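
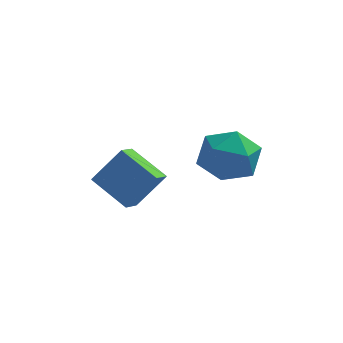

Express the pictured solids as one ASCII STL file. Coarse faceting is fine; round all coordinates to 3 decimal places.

solid 
facet normal -0.075 0.944 -0.322
outer loop
vertex 0.201 -0.569 -0.395
vertex -0.92 -0.576 -0.155
vertex -0.165 -0.244 0.642
endloop
endfacet
facet normal 0.574 0.817 -0.054
outer loop
vertex 0.201 -0.569 -0.395
vertex -0.165 -0.244 0.642
vertex 0.766 -0.904 0.544
endloop
endfacet
facet normal 0.864 0.277 -0.421
outer loop
vertex 0.201 -0.569 -0.395
vertex 0.766 -0.904 0.544
vertex 0.587 -1.645 -0.312
endloop
endfacet
facet normal 0.394 0.071 -0.916
outer loop
vertex 0.201 -0.569 -0.395
vertex 0.587 -1.645 -0.312
vertex -0.455 -1.441 -0.744
endloop
endfacet
facet normal -0.186 0.483 -0.856
outer loop
vertex 0.201 -0.569 -0.395
vertex -0.455 -1.441 -0.744
vertex -0.92 -0.576 -0.155
endloop
endfacet
facet normal 0.495 0.605 0.624
outer loop
vertex 0.766 -0.904 0.544
vertex -0.165 -0.244 0.642
vertex -0.005 -1.119 1.364
endloop
endfacet
facet normal -0.555 0.810 0.188
outer loop
vertex -0.165 -0.244 0.642
vertex -0.92 -0.576 -0.155
vertex -1.047 -0.915 0.932
endloop
endfacet
facet normal -0.735 0.064 -0.675
outer loop
vertex -0.92 -0.576 -0.155
vertex -0.455 -1.441 -0.744
vertex -1.226 -1.656 0.076
endloop
endfacet
facet normal 0.203 -0.601 -0.773
outer loop
vertex -0.455 -1.441 -0.744
vertex 0.587 -1.645 -0.312
vertex -0.295 -2.316 -0.022
endloop
endfacet
facet normal 0.963 -0.267 0.029
outer loop
vertex 0.587 -1.645 -0.312
vertex 0.766 -0.904 0.544
vertex 0.46 -1.984 0.775
endloop
endfacet
facet normal -0.394 -0.071 0.916
outer loop
vertex -0.661 -1.991 1.015
vertex -0.005 -1.119 1.364
vertex -1.047 -0.915 0.932
endloop
endfacet
facet normal -0.864 -0.277 0.421
outer loop
vertex -0.661 -1.991 1.015
vertex -1.047 -0.915 0.932
vertex -1.226 -1.656 0.076
endloop
endfacet
facet normal -0.574 -0.817 0.054
outer loop
vertex -0.661 -1.991 1.015
vertex -1.226 -1.656 0.076
vertex -0.295 -2.316 -0.022
endloop
endfacet
facet normal 0.075 -0.944 0.322
outer loop
vertex -0.661 -1.991 1.015
vertex -0.295 -2.316 -0.022
vertex 0.46 -1.984 0.775
endloop
endfacet
facet normal 0.186 -0.483 0.856
outer loop
vertex -0.661 -1.991 1.015
vertex 0.46 -1.984 0.775
vertex -0.005 -1.119 1.364
endloop
endfacet
facet normal -0.203 0.601 0.773
outer loop
vertex -1.047 -0.915 0.932
vertex -0.005 -1.119 1.364
vertex -0.165 -0.244 0.642
endloop
endfacet
facet normal -0.963 0.267 -0.029
outer loop
vertex -1.226 -1.656 0.076
vertex -1.047 -0.915 0.932
vertex -0.92 -0.576 -0.155
endloop
endfacet
facet normal -0.495 -0.605 -0.624
outer loop
vertex -0.295 -2.316 -0.022
vertex -1.226 -1.656 0.076
vertex -0.455 -1.441 -0.744
endloop
endfacet
facet normal 0.555 -0.810 -0.188
outer loop
vertex 0.46 -1.984 0.775
vertex -0.295 -2.316 -0.022
vertex 0.587 -1.645 -0.312
endloop
endfacet
facet normal 0.735 -0.064 0.675
outer loop
vertex -0.005 -1.119 1.364
vertex 0.46 -1.984 0.775
vertex 0.766 -0.904 0.544
endloop
endfacet
facet normal -0.583 -0.210 -0.785
outer loop
vertex -4.586 -1.868 -0.863
vertex -4.381 -1.142 -1.21
vertex -3.332 -2.576 -1.605
endloop
endfacet
facet normal -0.246 -0.874 0.418
outer loop
vertex -2.399 -2.238 -0.35
vertex -4.586 -1.868 -0.863
vertex -3.332 -2.576 -1.605
endloop
endfacet
facet normal -0.583 -0.210 -0.785
outer loop
vertex -3.332 -2.576 -1.605
vertex -4.381 -1.142 -1.21
vertex -3.127 -1.85 -1.952
endloop
endfacet
facet normal 0.774 -0.437 -0.458
outer loop
vertex -3.127 -1.85 -1.952
vertex -2.399 -2.238 -0.35
vertex -3.332 -2.576 -1.605
endloop
endfacet
facet normal -0.774 0.437 0.458
outer loop
vertex -4.586 -1.868 -0.863
vertex -3.448 -0.804 0.045
vertex -4.381 -1.142 -1.21
endloop
endfacet
facet normal -0.246 -0.874 0.418
outer loop
vertex -3.653 -1.53 0.392
vertex -4.586 -1.868 -0.863
vertex -2.399 -2.238 -0.35
endloop
endfacet
facet normal -0.774 0.437 0.458
outer loop
vertex -3.653 -1.53 0.392
vertex -3.448 -0.804 0.045
vertex -4.586 -1.868 -0.863
endloop
endfacet
facet normal 0.246 0.874 -0.418
outer loop
vertex -4.381 -1.142 -1.21
vertex -3.448 -0.804 0.045
vertex -3.127 -1.85 -1.952
endloop
endfacet
facet normal 0.774 -0.437 -0.458
outer loop
vertex -2.194 -1.512 -0.697
vertex -2.399 -2.238 -0.35
vertex -3.127 -1.85 -1.952
endloop
endfacet
facet normal 0.246 0.874 -0.418
outer loop
vertex -3.127 -1.85 -1.952
vertex -3.448 -0.804 0.045
vertex -2.194 -1.512 -0.697
endloop
endfacet
facet normal 0.583 0.210 0.785
outer loop
vertex -2.194 -1.512 -0.697
vertex -3.653 -1.53 0.392
vertex -2.399 -2.238 -0.35
endloop
endfacet
facet normal 0.583 0.210 0.785
outer loop
vertex -3.448 -0.804 0.045
vertex -3.653 -1.53 0.392
vertex -2.194 -1.512 -0.697
endloop
endfacet

endsolid


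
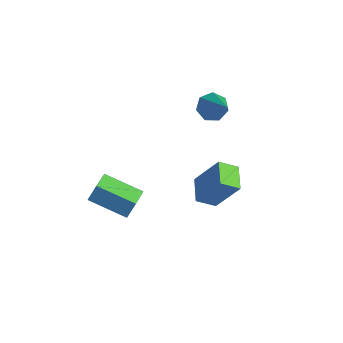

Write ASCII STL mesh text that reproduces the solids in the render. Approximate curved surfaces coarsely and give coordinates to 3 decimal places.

solid 
facet normal -0.419 -0.378 -0.826
outer loop
vertex 2.209 -0.419 -0.134
vertex 1.064 0.156 0.184
vertex 2.491 0.439 -0.67
endloop
endfacet
facet normal 0.867 -0.435 -0.241
outer loop
vertex 3.316 1.184 0.956
vertex 2.209 -0.419 -0.134
vertex 2.491 0.439 -0.67
endloop
endfacet
facet normal -0.419 -0.378 -0.826
outer loop
vertex 2.491 0.439 -0.67
vertex 1.064 0.156 0.184
vertex 1.346 1.014 -0.352
endloop
endfacet
facet normal 0.268 0.817 -0.510
outer loop
vertex 1.346 1.014 -0.352
vertex 3.316 1.184 0.956
vertex 2.491 0.439 -0.67
endloop
endfacet
facet normal -0.268 -0.817 0.510
outer loop
vertex 2.209 -0.419 -0.134
vertex 1.889 0.901 1.81
vertex 1.064 0.156 0.184
endloop
endfacet
facet normal 0.867 -0.435 -0.241
outer loop
vertex 3.034 0.326 1.492
vertex 2.209 -0.419 -0.134
vertex 3.316 1.184 0.956
endloop
endfacet
facet normal -0.268 -0.817 0.510
outer loop
vertex 3.034 0.326 1.492
vertex 1.889 0.901 1.81
vertex 2.209 -0.419 -0.134
endloop
endfacet
facet normal -0.867 0.435 0.241
outer loop
vertex 1.064 0.156 0.184
vertex 1.889 0.901 1.81
vertex 1.346 1.014 -0.352
endloop
endfacet
facet normal 0.268 0.817 -0.510
outer loop
vertex 2.171 1.759 1.274
vertex 3.316 1.184 0.956
vertex 1.346 1.014 -0.352
endloop
endfacet
facet normal -0.867 0.435 0.241
outer loop
vertex 1.346 1.014 -0.352
vertex 1.889 0.901 1.81
vertex 2.171 1.759 1.274
endloop
endfacet
facet normal 0.419 0.378 0.826
outer loop
vertex 2.171 1.759 1.274
vertex 3.034 0.326 1.492
vertex 3.316 1.184 0.956
endloop
endfacet
facet normal 0.419 0.378 0.826
outer loop
vertex 1.889 0.901 1.81
vertex 3.034 0.326 1.492
vertex 2.171 1.759 1.274
endloop
endfacet
facet normal -0.701 -0.621 0.351
outer loop
vertex -0.305 -4.024 0.51
vertex -1.092 -3.23 0.342
vertex -0.469 -4.393 -0.47
endloop
endfacet
facet normal 0.696 -0.702 0.148
outer loop
vertex 0.912 -3.17 -1.162
vertex -0.305 -4.024 0.51
vertex -0.469 -4.393 -0.47
endloop
endfacet
facet normal -0.701 -0.621 0.352
outer loop
vertex -0.469 -4.393 -0.47
vertex -1.092 -3.23 0.342
vertex -1.256 -3.6 -0.638
endloop
endfacet
facet normal -0.154 -0.349 -0.924
outer loop
vertex -1.256 -3.6 -0.638
vertex 0.912 -3.17 -1.162
vertex -0.469 -4.393 -0.47
endloop
endfacet
facet normal 0.154 0.349 0.924
outer loop
vertex -0.305 -4.024 0.51
vertex 0.289 -2.007 -0.35
vertex -1.092 -3.23 0.342
endloop
endfacet
facet normal 0.697 -0.702 0.148
outer loop
vertex 1.076 -2.8 -0.182
vertex -0.305 -4.024 0.51
vertex 0.912 -3.17 -1.162
endloop
endfacet
facet normal 0.154 0.349 0.924
outer loop
vertex 1.076 -2.8 -0.182
vertex 0.289 -2.007 -0.35
vertex -0.305 -4.024 0.51
endloop
endfacet
facet normal -0.696 0.702 -0.149
outer loop
vertex -1.092 -3.23 0.342
vertex 0.289 -2.007 -0.35
vertex -1.256 -3.6 -0.638
endloop
endfacet
facet normal -0.154 -0.349 -0.924
outer loop
vertex 0.125 -2.376 -1.33
vertex 0.912 -3.17 -1.162
vertex -1.256 -3.6 -0.638
endloop
endfacet
facet normal -0.696 0.702 -0.148
outer loop
vertex -1.256 -3.6 -0.638
vertex 0.289 -2.007 -0.35
vertex 0.125 -2.376 -1.33
endloop
endfacet
facet normal 0.701 0.620 -0.352
outer loop
vertex 0.125 -2.376 -1.33
vertex 1.076 -2.8 -0.182
vertex 0.912 -3.17 -1.162
endloop
endfacet
facet normal 0.701 0.621 -0.351
outer loop
vertex 0.289 -2.007 -0.35
vertex 1.076 -2.8 -0.182
vertex 0.125 -2.376 -1.33
endloop
endfacet
facet normal -0.778 0.072 -0.624
outer loop
vertex -0.511 2.32 2.2
vertex -1.007 2.244 2.81
vertex -0.701 2.904 2.504
endloop
endfacet
facet normal 0.788 0.466 -0.403
outer loop
vertex -0.511 2.32 2.2
vertex -0.701 2.904 2.504
vertex 0.587 2.096 4.09
endloop
endfacet
facet normal -0.778 0.072 -0.624
outer loop
vertex -0.701 2.904 2.504
vertex -1.007 2.244 2.81
vertex -1.121 2.991 3.038
endloop
endfacet
facet normal 0.383 0.911 0.153
outer loop
vertex -0.701 2.904 2.504
vertex -1.121 2.991 3.038
vertex 0.587 2.096 4.09
endloop
endfacet
facet normal -0.778 0.072 -0.624
outer loop
vertex -1.121 2.991 3.038
vertex -1.007 2.244 2.81
vertex -1.456 2.515 3.401
endloop
endfacet
facet normal -0.118 0.653 0.748
outer loop
vertex -1.121 2.991 3.038
vertex -1.456 2.515 3.401
vertex 0.587 2.096 4.09
endloop
endfacet
facet normal -0.778 0.072 -0.624
outer loop
vertex -1.456 2.515 3.401
vertex -1.007 2.244 2.81
vertex -1.453 1.835 3.319
endloop
endfacet
facet normal -0.338 -0.114 0.934
outer loop
vertex -1.456 2.515 3.401
vertex -1.453 1.835 3.319
vertex 0.587 2.096 4.09
endloop
endfacet
facet normal -0.778 0.072 -0.624
outer loop
vertex -1.453 1.835 3.319
vertex -1.007 2.244 2.81
vertex -1.114 1.462 2.853
endloop
endfacet
facet normal -0.111 -0.814 0.570
outer loop
vertex -1.453 1.835 3.319
vertex -1.114 1.462 2.853
vertex 0.587 2.096 4.09
endloop
endfacet
facet normal -0.778 0.072 -0.624
outer loop
vertex -1.114 1.462 2.853
vertex -1.007 2.244 2.81
vertex -0.695 1.678 2.356
endloop
endfacet
facet normal 0.392 -0.918 -0.068
outer loop
vertex -1.114 1.462 2.853
vertex -0.695 1.678 2.356
vertex 0.587 2.096 4.09
endloop
endfacet
facet normal -0.778 0.071 -0.624
outer loop
vertex -0.695 1.678 2.356
vertex -1.007 2.244 2.81
vertex -0.511 2.32 2.2
endloop
endfacet
facet normal 0.792 -0.349 -0.501
outer loop
vertex -0.695 1.678 2.356
vertex -0.511 2.32 2.2
vertex 0.587 2.096 4.09
endloop
endfacet

endsolid


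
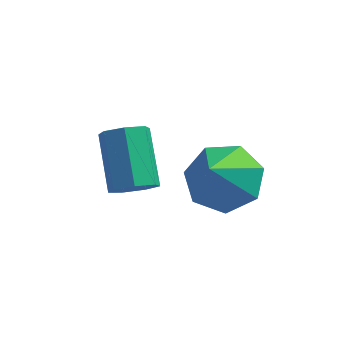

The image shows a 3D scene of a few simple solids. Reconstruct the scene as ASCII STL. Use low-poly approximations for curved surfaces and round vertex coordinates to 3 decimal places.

solid 
facet normal 0.065 0.638 -0.767
outer loop
vertex 1.955 1.031 0.859
vertex 1.171 0.778 0.582
vertex 1.37 1.42 1.133
endloop
endfacet
facet normal 0.532 0.224 0.817
outer loop
vertex 1.955 1.031 0.859
vertex 1.37 1.42 1.133
vertex 1.069 -0.218 1.778
endloop
endfacet
facet normal 0.065 0.638 -0.767
outer loop
vertex 1.37 1.42 1.133
vertex 1.171 0.778 0.582
vertex 0.634 1.326 0.992
endloop
endfacet
facet normal -0.221 0.392 0.893
outer loop
vertex 1.37 1.42 1.133
vertex 0.634 1.326 0.992
vertex 1.069 -0.218 1.778
endloop
endfacet
facet normal 0.065 0.638 -0.767
outer loop
vertex 0.634 1.326 0.992
vertex 1.171 0.778 0.582
vertex 0.302 0.819 0.542
endloop
endfacet
facet normal -0.830 0.049 0.556
outer loop
vertex 0.634 1.326 0.992
vertex 0.302 0.819 0.542
vertex 1.069 -0.218 1.778
endloop
endfacet
facet normal 0.065 0.638 -0.767
outer loop
vertex 0.302 0.819 0.542
vertex 1.171 0.778 0.582
vertex 0.624 0.281 0.122
endloop
endfacet
facet normal -0.835 -0.547 0.060
outer loop
vertex 0.302 0.819 0.542
vertex 0.624 0.281 0.122
vertex 1.069 -0.218 1.778
endloop
endfacet
facet normal 0.065 0.638 -0.767
outer loop
vertex 0.624 0.281 0.122
vertex 1.171 0.778 0.582
vertex 1.358 0.117 0.048
endloop
endfacet
facet normal -0.234 -0.946 -0.222
outer loop
vertex 0.624 0.281 0.122
vertex 1.358 0.117 0.048
vertex 1.069 -0.218 1.778
endloop
endfacet
facet normal 0.065 0.638 -0.767
outer loop
vertex 1.358 0.117 0.048
vertex 1.171 0.778 0.582
vertex 1.95 0.451 0.376
endloop
endfacet
facet normal 0.522 -0.849 -0.077
outer loop
vertex 1.358 0.117 0.048
vertex 1.95 0.451 0.376
vertex 1.069 -0.218 1.778
endloop
endfacet
facet normal 0.065 0.638 -0.767
outer loop
vertex 1.95 0.451 0.376
vertex 1.171 0.778 0.582
vertex 1.955 1.031 0.859
endloop
endfacet
facet normal 0.862 -0.328 0.385
outer loop
vertex 1.95 0.451 0.376
vertex 1.955 1.031 0.859
vertex 1.069 -0.218 1.778
endloop
endfacet
facet normal 0.331 -0.693 -0.640
outer loop
vertex -0.028 -0.243 1.029
vertex -0.49 -0.193 0.736
vertex -0.018 0.083 0.681
endloop
endfacet
facet normal 0.944 0.227 0.240
outer loop
vertex -0.028 -0.243 1.029
vertex -0.018 0.083 0.681
vertex -0.507 0.764 1.957
endloop
endfacet
facet normal 0.944 0.228 0.240
outer loop
vertex -0.507 0.764 1.957
vertex -0.018 0.083 0.681
vertex -0.497 1.089 1.608
endloop
endfacet
facet normal -0.330 0.695 0.638
outer loop
vertex -0.507 0.764 1.957
vertex -0.497 1.089 1.608
vertex -0.97 0.813 1.664
endloop
endfacet
facet normal 0.331 -0.694 -0.640
outer loop
vertex -0.018 0.083 0.681
vertex -0.49 -0.193 0.736
vertex -0.364 0.201 0.374
endloop
endfacet
facet normal 0.604 0.676 -0.421
outer loop
vertex -0.018 0.083 0.681
vertex -0.364 0.201 0.374
vertex -0.497 1.089 1.608
endloop
endfacet
facet normal 0.604 0.676 -0.421
outer loop
vertex -0.497 1.089 1.608
vertex -0.364 0.201 0.374
vertex -0.843 1.207 1.301
endloop
endfacet
facet normal -0.330 0.695 0.639
outer loop
vertex -0.497 1.089 1.608
vertex -0.843 1.207 1.301
vertex -0.97 0.813 1.664
endloop
endfacet
facet normal 0.331 -0.694 -0.640
outer loop
vertex -0.364 0.201 0.374
vertex -0.49 -0.193 0.736
vertex -0.805 0.022 0.34
endloop
endfacet
facet normal -0.190 0.615 -0.765
outer loop
vertex -0.364 0.201 0.374
vertex -0.805 0.022 0.34
vertex -0.843 1.207 1.301
endloop
endfacet
facet normal -0.190 0.615 -0.765
outer loop
vertex -0.843 1.207 1.301
vertex -0.805 0.022 0.34
vertex -1.284 1.028 1.267
endloop
endfacet
facet normal -0.331 0.695 0.638
outer loop
vertex -0.843 1.207 1.301
vertex -1.284 1.028 1.267
vertex -0.97 0.813 1.664
endloop
endfacet
facet normal 0.330 -0.694 -0.639
outer loop
vertex -0.805 0.022 0.34
vertex -0.49 -0.193 0.736
vertex -1.009 -0.319 0.605
endloop
endfacet
facet normal -0.842 0.090 -0.532
outer loop
vertex -0.805 0.022 0.34
vertex -1.009 -0.319 0.605
vertex -1.284 1.028 1.267
endloop
endfacet
facet normal -0.841 0.091 -0.534
outer loop
vertex -1.284 1.028 1.267
vertex -1.009 -0.319 0.605
vertex -1.489 0.688 1.532
endloop
endfacet
facet normal -0.330 0.696 0.638
outer loop
vertex -1.284 1.028 1.267
vertex -1.489 0.688 1.532
vertex -0.97 0.813 1.664
endloop
endfacet
facet normal 0.330 -0.694 -0.640
outer loop
vertex -1.009 -0.319 0.605
vertex -0.49 -0.193 0.736
vertex -0.823 -0.565 0.968
endloop
endfacet
facet normal -0.859 -0.502 0.100
outer loop
vertex -1.009 -0.319 0.605
vertex -0.823 -0.565 0.968
vertex -1.489 0.688 1.532
endloop
endfacet
facet normal -0.859 -0.502 0.101
outer loop
vertex -1.489 0.688 1.532
vertex -0.823 -0.565 0.968
vertex -1.302 0.441 1.896
endloop
endfacet
facet normal -0.330 0.694 0.640
outer loop
vertex -1.489 0.688 1.532
vertex -1.302 0.441 1.896
vertex -0.97 0.813 1.664
endloop
endfacet
facet normal 0.330 -0.694 -0.639
outer loop
vertex -0.823 -0.565 0.968
vertex -0.49 -0.193 0.736
vertex -0.386 -0.531 1.157
endloop
endfacet
facet normal -0.229 -0.717 0.659
outer loop
vertex -0.823 -0.565 0.968
vertex -0.386 -0.531 1.157
vertex -1.302 0.441 1.896
endloop
endfacet
facet normal -0.229 -0.717 0.659
outer loop
vertex -1.302 0.441 1.896
vertex -0.386 -0.531 1.157
vertex -0.865 0.475 2.085
endloop
endfacet
facet normal -0.331 0.694 0.640
outer loop
vertex -1.302 0.441 1.896
vertex -0.865 0.475 2.085
vertex -0.97 0.813 1.664
endloop
endfacet
facet normal 0.330 -0.695 -0.639
outer loop
vertex -0.386 -0.531 1.157
vertex -0.49 -0.193 0.736
vertex -0.028 -0.243 1.029
endloop
endfacet
facet normal 0.573 -0.392 0.720
outer loop
vertex -0.386 -0.531 1.157
vertex -0.028 -0.243 1.029
vertex -0.865 0.475 2.085
endloop
endfacet
facet normal 0.573 -0.391 0.720
outer loop
vertex -0.865 0.475 2.085
vertex -0.028 -0.243 1.029
vertex -0.507 0.764 1.957
endloop
endfacet
facet normal -0.331 0.694 0.640
outer loop
vertex -0.865 0.475 2.085
vertex -0.507 0.764 1.957
vertex -0.97 0.813 1.664
endloop
endfacet

endsolid


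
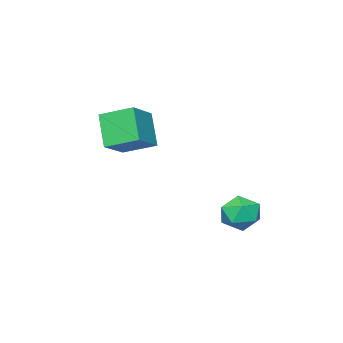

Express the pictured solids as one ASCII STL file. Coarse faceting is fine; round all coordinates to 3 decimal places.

solid 
facet normal -0.948 0.283 0.142
outer loop
vertex -4.508 3.882 -1.793
vertex -4.632 3.137 -1.139
vertex -4.318 4.031 -0.824
endloop
endfacet
facet normal -0.539 0.842 -0.024
outer loop
vertex -4.508 3.882 -1.793
vertex -4.318 4.031 -0.824
vertex -3.703 4.405 -1.517
endloop
endfacet
facet normal -0.238 0.714 -0.658
outer loop
vertex -4.508 3.882 -1.793
vertex -3.703 4.405 -1.517
vertex -3.637 3.741 -2.261
endloop
endfacet
facet normal -0.463 0.075 -0.883
outer loop
vertex -4.508 3.882 -1.793
vertex -3.637 3.741 -2.261
vertex -4.211 2.957 -2.027
endloop
endfacet
facet normal -0.901 -0.191 -0.389
outer loop
vertex -4.508 3.882 -1.793
vertex -4.211 2.957 -2.027
vertex -4.632 3.137 -1.139
endloop
endfacet
facet normal -0.018 0.887 0.462
outer loop
vertex -3.703 4.405 -1.517
vertex -4.318 4.031 -0.824
vertex -3.329 3.983 -0.693
endloop
endfacet
facet normal -0.681 -0.019 0.732
outer loop
vertex -4.318 4.031 -0.824
vertex -4.632 3.137 -1.139
vertex -3.903 3.199 -0.459
endloop
endfacet
facet normal -0.605 -0.786 -0.128
outer loop
vertex -4.632 3.137 -1.139
vertex -4.211 2.957 -2.027
vertex -3.837 2.535 -1.203
endloop
endfacet
facet normal 0.106 -0.355 -0.929
outer loop
vertex -4.211 2.957 -2.027
vertex -3.637 3.741 -2.261
vertex -3.222 2.909 -1.896
endloop
endfacet
facet normal 0.469 0.679 -0.565
outer loop
vertex -3.637 3.741 -2.261
vertex -3.703 4.405 -1.517
vertex -2.908 3.803 -1.581
endloop
endfacet
facet normal 0.463 -0.075 0.883
outer loop
vertex -3.032 3.058 -0.927
vertex -3.329 3.983 -0.693
vertex -3.903 3.199 -0.459
endloop
endfacet
facet normal 0.238 -0.714 0.658
outer loop
vertex -3.032 3.058 -0.927
vertex -3.903 3.199 -0.459
vertex -3.837 2.535 -1.203
endloop
endfacet
facet normal 0.539 -0.842 0.024
outer loop
vertex -3.032 3.058 -0.927
vertex -3.837 2.535 -1.203
vertex -3.222 2.909 -1.896
endloop
endfacet
facet normal 0.948 -0.283 -0.142
outer loop
vertex -3.032 3.058 -0.927
vertex -3.222 2.909 -1.896
vertex -2.908 3.803 -1.581
endloop
endfacet
facet normal 0.901 0.191 0.389
outer loop
vertex -3.032 3.058 -0.927
vertex -2.908 3.803 -1.581
vertex -3.329 3.983 -0.693
endloop
endfacet
facet normal -0.106 0.355 0.929
outer loop
vertex -3.903 3.199 -0.459
vertex -3.329 3.983 -0.693
vertex -4.318 4.031 -0.824
endloop
endfacet
facet normal -0.469 -0.679 0.565
outer loop
vertex -3.837 2.535 -1.203
vertex -3.903 3.199 -0.459
vertex -4.632 3.137 -1.139
endloop
endfacet
facet normal 0.018 -0.887 -0.462
outer loop
vertex -3.222 2.909 -1.896
vertex -3.837 2.535 -1.203
vertex -4.211 2.957 -2.027
endloop
endfacet
facet normal 0.681 0.019 -0.732
outer loop
vertex -2.908 3.803 -1.581
vertex -3.222 2.909 -1.896
vertex -3.637 3.741 -2.261
endloop
endfacet
facet normal 0.605 0.786 0.128
outer loop
vertex -3.329 3.983 -0.693
vertex -2.908 3.803 -1.581
vertex -3.703 4.405 -1.517
endloop
endfacet
facet normal -0.289 -0.487 0.824
outer loop
vertex -1.018 -2.161 3.597
vertex -1.726 -0.782 4.163
vertex -2.49 -2.598 2.822
endloop
endfacet
facet normal 0.429 -0.836 -0.343
outer loop
vertex -1.954 -1.698 1.297
vertex -1.018 -2.161 3.597
vertex -2.49 -2.598 2.822
endloop
endfacet
facet normal -0.289 -0.487 0.824
outer loop
vertex -2.49 -2.598 2.822
vertex -1.726 -0.782 4.163
vertex -3.198 -1.219 3.388
endloop
endfacet
facet normal -0.856 -0.254 -0.451
outer loop
vertex -3.198 -1.219 3.388
vertex -1.954 -1.698 1.297
vertex -2.49 -2.598 2.822
endloop
endfacet
facet normal 0.856 0.254 0.451
outer loop
vertex -1.018 -2.161 3.597
vertex -1.19 0.118 2.638
vertex -1.726 -0.782 4.163
endloop
endfacet
facet normal 0.429 -0.836 -0.343
outer loop
vertex -0.482 -1.261 2.072
vertex -1.018 -2.161 3.597
vertex -1.954 -1.698 1.297
endloop
endfacet
facet normal 0.856 0.254 0.451
outer loop
vertex -0.482 -1.261 2.072
vertex -1.19 0.118 2.638
vertex -1.018 -2.161 3.597
endloop
endfacet
facet normal -0.429 0.836 0.343
outer loop
vertex -1.726 -0.782 4.163
vertex -1.19 0.118 2.638
vertex -3.198 -1.219 3.388
endloop
endfacet
facet normal -0.856 -0.254 -0.451
outer loop
vertex -2.662 -0.319 1.863
vertex -1.954 -1.698 1.297
vertex -3.198 -1.219 3.388
endloop
endfacet
facet normal -0.429 0.836 0.343
outer loop
vertex -3.198 -1.219 3.388
vertex -1.19 0.118 2.638
vertex -2.662 -0.319 1.863
endloop
endfacet
facet normal 0.289 0.487 -0.824
outer loop
vertex -2.662 -0.319 1.863
vertex -0.482 -1.261 2.072
vertex -1.954 -1.698 1.297
endloop
endfacet
facet normal 0.289 0.487 -0.824
outer loop
vertex -1.19 0.118 2.638
vertex -0.482 -1.261 2.072
vertex -2.662 -0.319 1.863
endloop
endfacet

endsolid


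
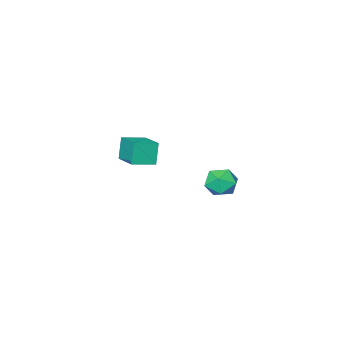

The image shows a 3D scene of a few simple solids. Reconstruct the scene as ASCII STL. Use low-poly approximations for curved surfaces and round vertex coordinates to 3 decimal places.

solid 
facet normal 0.215 0.007 0.977
outer loop
vertex -3.42 3.153 -1.049
vertex -4.317 2.849 -0.849
vertex -3.61 2.206 -1.0
endloop
endfacet
facet normal 0.798 -0.130 0.588
outer loop
vertex -3.42 3.153 -1.049
vertex -3.61 2.206 -1.0
vertex -3.038 2.548 -1.701
endloop
endfacet
facet normal 0.898 0.417 0.139
outer loop
vertex -3.42 3.153 -1.049
vertex -3.038 2.548 -1.701
vertex -3.392 3.404 -1.983
endloop
endfacet
facet normal 0.376 0.892 0.251
outer loop
vertex -3.42 3.153 -1.049
vertex -3.392 3.404 -1.983
vertex -4.182 3.589 -1.457
endloop
endfacet
facet normal -0.045 0.639 0.768
outer loop
vertex -3.42 3.153 -1.049
vertex -4.182 3.589 -1.457
vertex -4.317 2.849 -0.849
endloop
endfacet
facet normal 0.671 -0.714 0.199
outer loop
vertex -3.038 2.548 -1.701
vertex -3.61 2.206 -1.0
vertex -3.698 1.871 -1.903
endloop
endfacet
facet normal -0.271 -0.492 0.827
outer loop
vertex -3.61 2.206 -1.0
vertex -4.317 2.849 -0.849
vertex -4.488 2.056 -1.377
endloop
endfacet
facet normal -0.693 0.529 0.490
outer loop
vertex -4.317 2.849 -0.849
vertex -4.182 3.589 -1.457
vertex -4.842 2.912 -1.659
endloop
endfacet
facet normal -0.011 0.938 -0.347
outer loop
vertex -4.182 3.589 -1.457
vertex -3.392 3.404 -1.983
vertex -4.27 3.254 -2.36
endloop
endfacet
facet normal 0.833 0.171 -0.526
outer loop
vertex -3.392 3.404 -1.983
vertex -3.038 2.548 -1.701
vertex -3.563 2.611 -2.511
endloop
endfacet
facet normal -0.376 -0.892 -0.251
outer loop
vertex -4.46 2.307 -2.311
vertex -3.698 1.871 -1.903
vertex -4.488 2.056 -1.377
endloop
endfacet
facet normal -0.898 -0.417 -0.139
outer loop
vertex -4.46 2.307 -2.311
vertex -4.488 2.056 -1.377
vertex -4.842 2.912 -1.659
endloop
endfacet
facet normal -0.798 0.130 -0.588
outer loop
vertex -4.46 2.307 -2.311
vertex -4.842 2.912 -1.659
vertex -4.27 3.254 -2.36
endloop
endfacet
facet normal -0.215 -0.007 -0.977
outer loop
vertex -4.46 2.307 -2.311
vertex -4.27 3.254 -2.36
vertex -3.563 2.611 -2.511
endloop
endfacet
facet normal 0.045 -0.639 -0.768
outer loop
vertex -4.46 2.307 -2.311
vertex -3.563 2.611 -2.511
vertex -3.698 1.871 -1.903
endloop
endfacet
facet normal 0.011 -0.938 0.347
outer loop
vertex -4.488 2.056 -1.377
vertex -3.698 1.871 -1.903
vertex -3.61 2.206 -1.0
endloop
endfacet
facet normal -0.833 -0.171 0.526
outer loop
vertex -4.842 2.912 -1.659
vertex -4.488 2.056 -1.377
vertex -4.317 2.849 -0.849
endloop
endfacet
facet normal -0.671 0.714 -0.199
outer loop
vertex -4.27 3.254 -2.36
vertex -4.842 2.912 -1.659
vertex -4.182 3.589 -1.457
endloop
endfacet
facet normal 0.271 0.492 -0.827
outer loop
vertex -3.563 2.611 -2.511
vertex -4.27 3.254 -2.36
vertex -3.392 3.404 -1.983
endloop
endfacet
facet normal 0.693 -0.529 -0.490
outer loop
vertex -3.698 1.871 -1.903
vertex -3.563 2.611 -2.511
vertex -3.038 2.548 -1.701
endloop
endfacet
facet normal -0.942 0.267 -0.204
outer loop
vertex -4.632 -4.532 -1.887
vertex -4.256 -2.869 -1.451
vertex -4.264 -4.263 -3.232
endloop
endfacet
facet normal -0.214 -0.945 -0.247
outer loop
vertex -2.964 -4.631 -2.949
vertex -4.632 -4.532 -1.887
vertex -4.264 -4.263 -3.232
endloop
endfacet
facet normal -0.942 0.267 -0.205
outer loop
vertex -4.264 -4.263 -3.232
vertex -4.256 -2.869 -1.451
vertex -3.888 -2.6 -2.795
endloop
endfacet
facet normal 0.260 0.190 -0.947
outer loop
vertex -3.888 -2.6 -2.795
vertex -2.964 -4.631 -2.949
vertex -4.264 -4.263 -3.232
endloop
endfacet
facet normal -0.260 -0.190 0.947
outer loop
vertex -4.632 -4.532 -1.887
vertex -2.956 -3.237 -1.168
vertex -4.256 -2.869 -1.451
endloop
endfacet
facet normal -0.214 -0.945 -0.248
outer loop
vertex -3.332 -4.9 -1.605
vertex -4.632 -4.532 -1.887
vertex -2.964 -4.631 -2.949
endloop
endfacet
facet normal -0.259 -0.190 0.947
outer loop
vertex -3.332 -4.9 -1.605
vertex -2.956 -3.237 -1.168
vertex -4.632 -4.532 -1.887
endloop
endfacet
facet normal 0.214 0.945 0.248
outer loop
vertex -4.256 -2.869 -1.451
vertex -2.956 -3.237 -1.168
vertex -3.888 -2.6 -2.795
endloop
endfacet
facet normal 0.259 0.190 -0.947
outer loop
vertex -2.588 -2.968 -2.513
vertex -2.964 -4.631 -2.949
vertex -3.888 -2.6 -2.795
endloop
endfacet
facet normal 0.214 0.945 0.248
outer loop
vertex -3.888 -2.6 -2.795
vertex -2.956 -3.237 -1.168
vertex -2.588 -2.968 -2.513
endloop
endfacet
facet normal 0.942 -0.267 0.205
outer loop
vertex -2.588 -2.968 -2.513
vertex -3.332 -4.9 -1.605
vertex -2.964 -4.631 -2.949
endloop
endfacet
facet normal 0.942 -0.267 0.204
outer loop
vertex -2.956 -3.237 -1.168
vertex -3.332 -4.9 -1.605
vertex -2.588 -2.968 -2.513
endloop
endfacet

endsolid


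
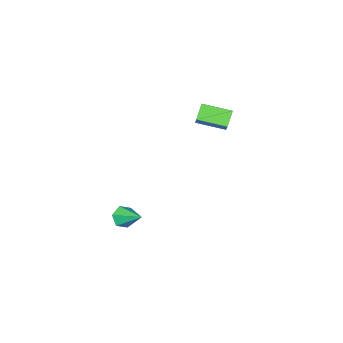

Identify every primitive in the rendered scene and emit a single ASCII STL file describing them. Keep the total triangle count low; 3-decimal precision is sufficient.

solid 
facet normal -0.653 0.726 -0.216
outer loop
vertex -0.47 3.399 3.561
vertex 0.088 3.734 2.999
vertex -0.81 2.906 2.931
endloop
endfacet
facet normal -0.648 -0.390 0.655
outer loop
vertex 0.072 1.926 3.221
vertex -0.47 3.399 3.561
vertex -0.81 2.906 2.931
endloop
endfacet
facet normal -0.653 0.726 -0.215
outer loop
vertex -0.81 2.906 2.931
vertex 0.088 3.734 2.999
vertex -0.252 3.241 2.368
endloop
endfacet
facet normal -0.391 -0.567 -0.725
outer loop
vertex -0.252 3.241 2.368
vertex 0.072 1.926 3.221
vertex -0.81 2.906 2.931
endloop
endfacet
facet normal 0.391 0.566 0.726
outer loop
vertex -0.47 3.399 3.561
vertex 0.97 2.754 3.289
vertex 0.088 3.734 2.999
endloop
endfacet
facet normal -0.649 -0.390 0.654
outer loop
vertex 0.412 2.419 3.852
vertex -0.47 3.399 3.561
vertex 0.072 1.926 3.221
endloop
endfacet
facet normal 0.391 0.567 0.725
outer loop
vertex 0.412 2.419 3.852
vertex 0.97 2.754 3.289
vertex -0.47 3.399 3.561
endloop
endfacet
facet normal 0.648 0.390 -0.654
outer loop
vertex 0.088 3.734 2.999
vertex 0.97 2.754 3.289
vertex -0.252 3.241 2.368
endloop
endfacet
facet normal -0.390 -0.567 -0.725
outer loop
vertex 0.63 2.261 2.659
vertex 0.072 1.926 3.221
vertex -0.252 3.241 2.368
endloop
endfacet
facet normal 0.648 0.389 -0.654
outer loop
vertex -0.252 3.241 2.368
vertex 0.97 2.754 3.289
vertex 0.63 2.261 2.659
endloop
endfacet
facet normal 0.653 -0.726 0.215
outer loop
vertex 0.63 2.261 2.659
vertex 0.412 2.419 3.852
vertex 0.072 1.926 3.221
endloop
endfacet
facet normal 0.653 -0.726 0.215
outer loop
vertex 0.97 2.754 3.289
vertex 0.412 2.419 3.852
vertex 0.63 2.261 2.659
endloop
endfacet
facet normal 0.063 -0.858 -0.509
outer loop
vertex 4.155 1.022 -2.471
vertex 3.654 1.153 -2.754
vertex 4.172 1.324 -2.978
endloop
endfacet
facet normal 0.915 0.333 0.229
outer loop
vertex 4.155 1.022 -2.471
vertex 4.172 1.324 -2.978
vertex 3.566 2.347 -2.046
endloop
endfacet
facet normal 0.063 -0.858 -0.510
outer loop
vertex 4.172 1.324 -2.978
vertex 3.654 1.153 -2.754
vertex 3.671 1.455 -3.26
endloop
endfacet
facet normal 0.470 0.730 -0.496
outer loop
vertex 4.172 1.324 -2.978
vertex 3.671 1.455 -3.26
vertex 3.566 2.347 -2.046
endloop
endfacet
facet normal 0.064 -0.858 -0.510
outer loop
vertex 3.671 1.455 -3.26
vertex 3.654 1.153 -2.754
vertex 3.153 1.284 -3.037
endloop
endfacet
facet normal -0.466 0.693 -0.550
outer loop
vertex 3.671 1.455 -3.26
vertex 3.153 1.284 -3.037
vertex 3.566 2.347 -2.046
endloop
endfacet
facet normal 0.062 -0.859 -0.508
outer loop
vertex 3.153 1.284 -3.037
vertex 3.654 1.153 -2.754
vertex 3.135 0.983 -2.53
endloop
endfacet
facet normal -0.958 0.260 0.120
outer loop
vertex 3.153 1.284 -3.037
vertex 3.135 0.983 -2.53
vertex 3.566 2.347 -2.046
endloop
endfacet
facet normal 0.062 -0.859 -0.508
outer loop
vertex 3.135 0.983 -2.53
vertex 3.654 1.153 -2.754
vertex 3.636 0.852 -2.247
endloop
endfacet
facet normal -0.514 -0.138 0.847
outer loop
vertex 3.135 0.983 -2.53
vertex 3.636 0.852 -2.247
vertex 3.566 2.347 -2.046
endloop
endfacet
facet normal 0.062 -0.859 -0.508
outer loop
vertex 3.636 0.852 -2.247
vertex 3.654 1.153 -2.754
vertex 4.155 1.022 -2.471
endloop
endfacet
facet normal 0.422 -0.101 0.901
outer loop
vertex 3.636 0.852 -2.247
vertex 4.155 1.022 -2.471
vertex 3.566 2.347 -2.046
endloop
endfacet

endsolid


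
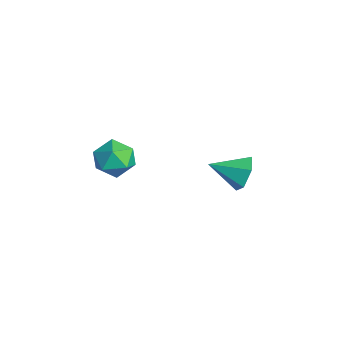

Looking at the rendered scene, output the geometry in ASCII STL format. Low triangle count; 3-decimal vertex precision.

solid 
facet normal -0.923 0.220 0.315
outer loop
vertex -3.512 -1.678 0.885
vertex -3.26 -1.454 1.467
vertex -3.336 -1.032 0.949
endloop
endfacet
facet normal -0.876 0.278 -0.394
outer loop
vertex -3.512 -1.678 0.885
vertex -3.336 -1.032 0.949
vertex -3.188 -1.367 0.384
endloop
endfacet
facet normal -0.669 -0.355 -0.653
outer loop
vertex -3.512 -1.678 0.885
vertex -3.188 -1.367 0.384
vertex -3.02 -1.996 0.554
endloop
endfacet
facet normal -0.588 -0.802 -0.104
outer loop
vertex -3.512 -1.678 0.885
vertex -3.02 -1.996 0.554
vertex -3.065 -2.05 1.223
endloop
endfacet
facet normal -0.746 -0.446 0.495
outer loop
vertex -3.512 -1.678 0.885
vertex -3.065 -2.05 1.223
vertex -3.26 -1.454 1.467
endloop
endfacet
facet normal -0.367 0.755 -0.544
outer loop
vertex -3.188 -1.367 0.384
vertex -3.336 -1.032 0.949
vertex -2.735 -0.95 0.657
endloop
endfacet
facet normal -0.443 0.662 0.604
outer loop
vertex -3.336 -1.032 0.949
vertex -3.26 -1.454 1.467
vertex -2.78 -1.004 1.326
endloop
endfacet
facet normal -0.155 -0.417 0.895
outer loop
vertex -3.26 -1.454 1.467
vertex -3.065 -2.05 1.223
vertex -2.612 -1.633 1.496
endloop
endfacet
facet normal 0.100 -0.992 -0.073
outer loop
vertex -3.065 -2.05 1.223
vertex -3.02 -1.996 0.554
vertex -2.464 -1.968 0.931
endloop
endfacet
facet normal -0.031 -0.269 -0.963
outer loop
vertex -3.02 -1.996 0.554
vertex -3.188 -1.367 0.384
vertex -2.54 -1.546 0.413
endloop
endfacet
facet normal 0.588 0.802 0.104
outer loop
vertex -2.288 -1.322 0.995
vertex -2.735 -0.95 0.657
vertex -2.78 -1.004 1.326
endloop
endfacet
facet normal 0.669 0.355 0.653
outer loop
vertex -2.288 -1.322 0.995
vertex -2.78 -1.004 1.326
vertex -2.612 -1.633 1.496
endloop
endfacet
facet normal 0.876 -0.278 0.394
outer loop
vertex -2.288 -1.322 0.995
vertex -2.612 -1.633 1.496
vertex -2.464 -1.968 0.931
endloop
endfacet
facet normal 0.923 -0.220 -0.315
outer loop
vertex -2.288 -1.322 0.995
vertex -2.464 -1.968 0.931
vertex -2.54 -1.546 0.413
endloop
endfacet
facet normal 0.746 0.446 -0.495
outer loop
vertex -2.288 -1.322 0.995
vertex -2.54 -1.546 0.413
vertex -2.735 -0.95 0.657
endloop
endfacet
facet normal -0.100 0.992 0.073
outer loop
vertex -2.78 -1.004 1.326
vertex -2.735 -0.95 0.657
vertex -3.336 -1.032 0.949
endloop
endfacet
facet normal 0.031 0.269 0.963
outer loop
vertex -2.612 -1.633 1.496
vertex -2.78 -1.004 1.326
vertex -3.26 -1.454 1.467
endloop
endfacet
facet normal 0.367 -0.755 0.544
outer loop
vertex -2.464 -1.968 0.931
vertex -2.612 -1.633 1.496
vertex -3.065 -2.05 1.223
endloop
endfacet
facet normal 0.443 -0.662 -0.604
outer loop
vertex -2.54 -1.546 0.413
vertex -2.464 -1.968 0.931
vertex -3.02 -1.996 0.554
endloop
endfacet
facet normal 0.155 0.417 -0.895
outer loop
vertex -2.735 -0.95 0.657
vertex -2.54 -1.546 0.413
vertex -3.188 -1.367 0.384
endloop
endfacet
facet normal 0.292 0.877 -0.381
outer loop
vertex -2.568 2.381 -0.347
vertex -2.979 2.313 -0.819
vertex -3.155 2.602 -0.288
endloop
endfacet
facet normal 0.063 -0.097 0.993
outer loop
vertex -2.568 2.381 -0.347
vertex -3.155 2.602 -0.288
vertex -3.301 1.347 -0.401
endloop
endfacet
facet normal 0.292 0.877 -0.381
outer loop
vertex -3.155 2.602 -0.288
vertex -2.979 2.313 -0.819
vertex -3.566 2.534 -0.76
endloop
endfacet
facet normal -0.756 0.029 0.654
outer loop
vertex -3.155 2.602 -0.288
vertex -3.566 2.534 -0.76
vertex -3.301 1.347 -0.401
endloop
endfacet
facet normal 0.292 0.877 -0.381
outer loop
vertex -3.566 2.534 -0.76
vertex -2.979 2.313 -0.819
vertex -3.391 2.245 -1.292
endloop
endfacet
facet normal -0.950 -0.263 -0.169
outer loop
vertex -3.566 2.534 -0.76
vertex -3.391 2.245 -1.292
vertex -3.301 1.347 -0.401
endloop
endfacet
facet normal 0.292 0.877 -0.381
outer loop
vertex -3.391 2.245 -1.292
vertex -2.979 2.313 -0.819
vertex -2.804 2.024 -1.351
endloop
endfacet
facet normal -0.323 -0.683 -0.655
outer loop
vertex -3.391 2.245 -1.292
vertex -2.804 2.024 -1.351
vertex -3.301 1.347 -0.401
endloop
endfacet
facet normal 0.292 0.877 -0.381
outer loop
vertex -2.804 2.024 -1.351
vertex -2.979 2.313 -0.819
vertex -2.392 2.092 -0.878
endloop
endfacet
facet normal 0.497 -0.808 -0.316
outer loop
vertex -2.804 2.024 -1.351
vertex -2.392 2.092 -0.878
vertex -3.301 1.347 -0.401
endloop
endfacet
facet normal 0.292 0.877 -0.381
outer loop
vertex -2.392 2.092 -0.878
vertex -2.979 2.313 -0.819
vertex -2.568 2.381 -0.347
endloop
endfacet
facet normal 0.689 -0.515 0.509
outer loop
vertex -2.392 2.092 -0.878
vertex -2.568 2.381 -0.347
vertex -3.301 1.347 -0.401
endloop
endfacet

endsolid


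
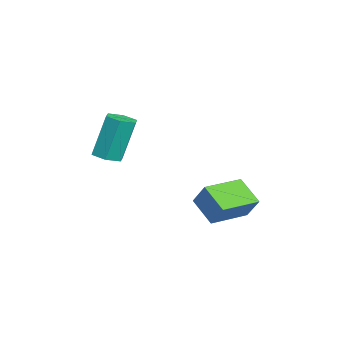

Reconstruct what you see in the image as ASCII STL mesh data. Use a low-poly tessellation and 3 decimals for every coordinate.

solid 
facet normal 0.142 -0.259 -0.955
outer loop
vertex 2.353 -0.415 -1.424
vertex 1.71 -0.447 -1.511
vertex 2.024 0.112 -1.616
endloop
endfacet
facet normal 0.851 0.525 -0.017
outer loop
vertex 2.353 -0.415 -1.424
vertex 2.024 0.112 -1.616
vertex 2.074 0.099 0.457
endloop
endfacet
facet normal 0.851 0.525 -0.017
outer loop
vertex 2.074 0.099 0.457
vertex 2.024 0.112 -1.616
vertex 1.745 0.626 0.265
endloop
endfacet
facet normal -0.140 0.260 0.955
outer loop
vertex 2.074 0.099 0.457
vertex 1.745 0.626 0.265
vertex 1.43 0.067 0.371
endloop
endfacet
facet normal 0.142 -0.259 -0.955
outer loop
vertex 2.024 0.112 -1.616
vertex 1.71 -0.447 -1.511
vertex 1.381 0.08 -1.703
endloop
endfacet
facet normal -0.012 0.964 -0.265
outer loop
vertex 2.024 0.112 -1.616
vertex 1.381 0.08 -1.703
vertex 1.745 0.626 0.265
endloop
endfacet
facet normal -0.012 0.964 -0.265
outer loop
vertex 1.745 0.626 0.265
vertex 1.381 0.08 -1.703
vertex 1.102 0.594 0.178
endloop
endfacet
facet normal -0.142 0.261 0.955
outer loop
vertex 1.745 0.626 0.265
vertex 1.102 0.594 0.178
vertex 1.43 0.067 0.371
endloop
endfacet
facet normal 0.140 -0.260 -0.955
outer loop
vertex 1.381 0.08 -1.703
vertex 1.71 -0.447 -1.511
vertex 1.066 -0.479 -1.597
endloop
endfacet
facet normal -0.863 0.439 -0.248
outer loop
vertex 1.381 0.08 -1.703
vertex 1.066 -0.479 -1.597
vertex 1.102 0.594 0.178
endloop
endfacet
facet normal -0.863 0.439 -0.248
outer loop
vertex 1.102 0.594 0.178
vertex 1.066 -0.479 -1.597
vertex 0.787 0.035 0.284
endloop
endfacet
facet normal -0.142 0.261 0.955
outer loop
vertex 1.102 0.594 0.178
vertex 0.787 0.035 0.284
vertex 1.43 0.067 0.371
endloop
endfacet
facet normal 0.140 -0.260 -0.955
outer loop
vertex 1.066 -0.479 -1.597
vertex 1.71 -0.447 -1.511
vertex 1.395 -1.006 -1.405
endloop
endfacet
facet normal -0.851 -0.525 0.017
outer loop
vertex 1.066 -0.479 -1.597
vertex 1.395 -1.006 -1.405
vertex 0.787 0.035 0.284
endloop
endfacet
facet normal -0.851 -0.525 0.017
outer loop
vertex 0.787 0.035 0.284
vertex 1.395 -1.006 -1.405
vertex 1.116 -0.492 0.476
endloop
endfacet
facet normal -0.142 0.259 0.955
outer loop
vertex 0.787 0.035 0.284
vertex 1.116 -0.492 0.476
vertex 1.43 0.067 0.371
endloop
endfacet
facet normal 0.142 -0.261 -0.955
outer loop
vertex 1.395 -1.006 -1.405
vertex 1.71 -0.447 -1.511
vertex 2.038 -0.974 -1.318
endloop
endfacet
facet normal 0.012 -0.964 0.265
outer loop
vertex 1.395 -1.006 -1.405
vertex 2.038 -0.974 -1.318
vertex 1.116 -0.492 0.476
endloop
endfacet
facet normal 0.012 -0.964 0.265
outer loop
vertex 1.116 -0.492 0.476
vertex 2.038 -0.974 -1.318
vertex 1.759 -0.46 0.563
endloop
endfacet
facet normal -0.142 0.259 0.955
outer loop
vertex 1.116 -0.492 0.476
vertex 1.759 -0.46 0.563
vertex 1.43 0.067 0.371
endloop
endfacet
facet normal 0.142 -0.261 -0.955
outer loop
vertex 2.038 -0.974 -1.318
vertex 1.71 -0.447 -1.511
vertex 2.353 -0.415 -1.424
endloop
endfacet
facet normal 0.863 -0.439 0.248
outer loop
vertex 2.038 -0.974 -1.318
vertex 2.353 -0.415 -1.424
vertex 1.759 -0.46 0.563
endloop
endfacet
facet normal 0.863 -0.439 0.248
outer loop
vertex 1.759 -0.46 0.563
vertex 2.353 -0.415 -1.424
vertex 2.074 0.099 0.457
endloop
endfacet
facet normal -0.140 0.260 0.955
outer loop
vertex 1.759 -0.46 0.563
vertex 2.074 0.099 0.457
vertex 1.43 0.067 0.371
endloop
endfacet
facet normal -0.704 0.710 -0.021
outer loop
vertex 0.288 3.982 -3.778
vertex 0.752 4.469 -2.845
vertex 1.084 4.747 -4.572
endloop
endfacet
facet normal -0.403 -0.423 -0.812
outer loop
vertex 2.308 3.511 -4.535
vertex 0.288 3.982 -3.778
vertex 1.084 4.747 -4.572
endloop
endfacet
facet normal -0.704 0.710 -0.021
outer loop
vertex 1.084 4.747 -4.572
vertex 0.752 4.469 -2.845
vertex 1.547 5.234 -3.639
endloop
endfacet
facet normal 0.585 0.562 -0.584
outer loop
vertex 1.547 5.234 -3.639
vertex 2.308 3.511 -4.535
vertex 1.084 4.747 -4.572
endloop
endfacet
facet normal -0.585 -0.562 0.584
outer loop
vertex 0.288 3.982 -3.778
vertex 1.976 3.233 -2.808
vertex 0.752 4.469 -2.845
endloop
endfacet
facet normal -0.403 -0.424 -0.811
outer loop
vertex 1.513 2.746 -3.741
vertex 0.288 3.982 -3.778
vertex 2.308 3.511 -4.535
endloop
endfacet
facet normal -0.585 -0.563 0.584
outer loop
vertex 1.513 2.746 -3.741
vertex 1.976 3.233 -2.808
vertex 0.288 3.982 -3.778
endloop
endfacet
facet normal 0.403 0.423 0.811
outer loop
vertex 0.752 4.469 -2.845
vertex 1.976 3.233 -2.808
vertex 1.547 5.234 -3.639
endloop
endfacet
facet normal 0.585 0.562 -0.584
outer loop
vertex 2.772 3.998 -3.602
vertex 2.308 3.511 -4.535
vertex 1.547 5.234 -3.639
endloop
endfacet
facet normal 0.403 0.423 0.812
outer loop
vertex 1.547 5.234 -3.639
vertex 1.976 3.233 -2.808
vertex 2.772 3.998 -3.602
endloop
endfacet
facet normal 0.704 -0.710 0.021
outer loop
vertex 2.772 3.998 -3.602
vertex 1.513 2.746 -3.741
vertex 2.308 3.511 -4.535
endloop
endfacet
facet normal 0.704 -0.710 0.021
outer loop
vertex 1.976 3.233 -2.808
vertex 1.513 2.746 -3.741
vertex 2.772 3.998 -3.602
endloop
endfacet

endsolid


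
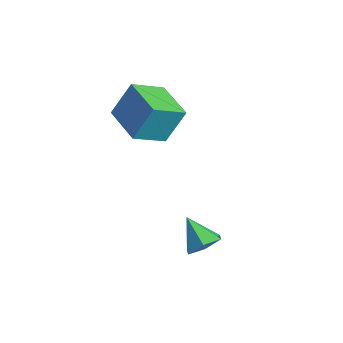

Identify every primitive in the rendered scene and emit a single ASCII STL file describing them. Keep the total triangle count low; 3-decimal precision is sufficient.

solid 
facet normal -0.980 0.198 0.015
outer loop
vertex -2.67 0.461 5.268
vertex -2.363 2.064 4.238
vertex -2.896 -0.533 3.653
endloop
endfacet
facet normal -0.159 -0.831 0.534
outer loop
vertex -0.857 -0.944 3.622
vertex -2.67 0.461 5.268
vertex -2.896 -0.533 3.653
endloop
endfacet
facet normal -0.980 0.198 0.015
outer loop
vertex -2.896 -0.533 3.653
vertex -2.363 2.064 4.238
vertex -2.588 1.07 2.623
endloop
endfacet
facet normal -0.118 -0.521 -0.846
outer loop
vertex -2.588 1.07 2.623
vertex -0.857 -0.944 3.622
vertex -2.896 -0.533 3.653
endloop
endfacet
facet normal 0.118 0.521 0.846
outer loop
vertex -2.67 0.461 5.268
vertex -0.324 1.653 4.207
vertex -2.363 2.064 4.238
endloop
endfacet
facet normal -0.159 -0.831 0.533
outer loop
vertex -0.632 0.05 5.237
vertex -2.67 0.461 5.268
vertex -0.857 -0.944 3.622
endloop
endfacet
facet normal 0.118 0.521 0.846
outer loop
vertex -0.632 0.05 5.237
vertex -0.324 1.653 4.207
vertex -2.67 0.461 5.268
endloop
endfacet
facet normal 0.159 0.831 -0.533
outer loop
vertex -2.363 2.064 4.238
vertex -0.324 1.653 4.207
vertex -2.588 1.07 2.623
endloop
endfacet
facet normal -0.118 -0.521 -0.846
outer loop
vertex -0.55 0.659 2.592
vertex -0.857 -0.944 3.622
vertex -2.588 1.07 2.623
endloop
endfacet
facet normal 0.159 0.831 -0.534
outer loop
vertex -2.588 1.07 2.623
vertex -0.324 1.653 4.207
vertex -0.55 0.659 2.592
endloop
endfacet
facet normal 0.980 -0.197 -0.015
outer loop
vertex -0.55 0.659 2.592
vertex -0.632 0.05 5.237
vertex -0.857 -0.944 3.622
endloop
endfacet
facet normal 0.980 -0.198 -0.015
outer loop
vertex -0.324 1.653 4.207
vertex -0.632 0.05 5.237
vertex -0.55 0.659 2.592
endloop
endfacet
facet normal 0.696 0.030 -0.717
outer loop
vertex 3.713 -0.672 -0.962
vertex 3.11 -0.225 -1.528
vertex 3.674 0.268 -0.96
endloop
endfacet
facet normal 0.326 0.012 0.945
outer loop
vertex 3.713 -0.672 -0.962
vertex 3.674 0.268 -0.96
vertex 1.99 -0.275 -0.372
endloop
endfacet
facet normal 0.696 0.030 -0.717
outer loop
vertex 3.674 0.268 -0.96
vertex 3.11 -0.225 -1.528
vertex 3.071 0.714 -1.526
endloop
endfacet
facet normal -0.027 0.771 0.636
outer loop
vertex 3.674 0.268 -0.96
vertex 3.071 0.714 -1.526
vertex 1.99 -0.275 -0.372
endloop
endfacet
facet normal 0.696 0.030 -0.717
outer loop
vertex 3.071 0.714 -1.526
vertex 3.11 -0.225 -1.528
vertex 2.507 0.221 -2.094
endloop
endfacet
facet normal -0.666 0.745 0.015
outer loop
vertex 3.071 0.714 -1.526
vertex 2.507 0.221 -2.094
vertex 1.99 -0.275 -0.372
endloop
endfacet
facet normal 0.696 0.030 -0.717
outer loop
vertex 2.507 0.221 -2.094
vertex 3.11 -0.225 -1.528
vertex 2.546 -0.718 -2.096
endloop
endfacet
facet normal -0.954 -0.039 -0.298
outer loop
vertex 2.507 0.221 -2.094
vertex 2.546 -0.718 -2.096
vertex 1.99 -0.275 -0.372
endloop
endfacet
facet normal 0.696 0.030 -0.717
outer loop
vertex 2.546 -0.718 -2.096
vertex 3.11 -0.225 -1.528
vertex 3.149 -1.164 -1.53
endloop
endfacet
facet normal -0.601 -0.799 0.011
outer loop
vertex 2.546 -0.718 -2.096
vertex 3.149 -1.164 -1.53
vertex 1.99 -0.275 -0.372
endloop
endfacet
facet normal 0.696 0.030 -0.717
outer loop
vertex 3.149 -1.164 -1.53
vertex 3.11 -0.225 -1.528
vertex 3.713 -0.672 -0.962
endloop
endfacet
facet normal 0.038 -0.774 0.632
outer loop
vertex 3.149 -1.164 -1.53
vertex 3.713 -0.672 -0.962
vertex 1.99 -0.275 -0.372
endloop
endfacet

endsolid


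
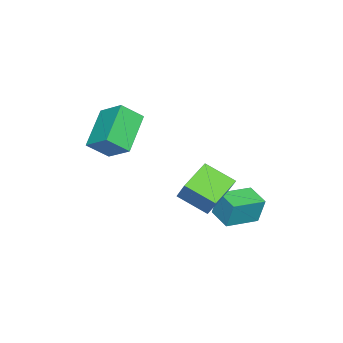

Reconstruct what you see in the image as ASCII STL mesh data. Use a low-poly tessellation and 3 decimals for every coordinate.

solid 
facet normal -0.451 0.618 -0.644
outer loop
vertex 0.773 -3.895 0.525
vertex 1.132 -2.893 1.235
vertex 2.332 -3.768 -0.444
endloop
endfacet
facet normal -0.281 -0.784 -0.554
outer loop
vertex 2.828 -4.447 0.265
vertex 0.773 -3.895 0.525
vertex 2.332 -3.768 -0.444
endloop
endfacet
facet normal -0.450 0.618 -0.644
outer loop
vertex 2.332 -3.768 -0.444
vertex 1.132 -2.893 1.235
vertex 2.692 -2.765 0.267
endloop
endfacet
facet normal 0.847 0.069 -0.527
outer loop
vertex 2.692 -2.765 0.267
vertex 2.828 -4.447 0.265
vertex 2.332 -3.768 -0.444
endloop
endfacet
facet normal -0.847 -0.069 0.526
outer loop
vertex 0.773 -3.895 0.525
vertex 1.628 -3.572 1.944
vertex 1.132 -2.893 1.235
endloop
endfacet
facet normal -0.281 -0.783 -0.556
outer loop
vertex 1.268 -4.575 1.233
vertex 0.773 -3.895 0.525
vertex 2.828 -4.447 0.265
endloop
endfacet
facet normal -0.847 -0.069 0.526
outer loop
vertex 1.268 -4.575 1.233
vertex 1.628 -3.572 1.944
vertex 0.773 -3.895 0.525
endloop
endfacet
facet normal 0.280 0.784 0.555
outer loop
vertex 1.132 -2.893 1.235
vertex 1.628 -3.572 1.944
vertex 2.692 -2.765 0.267
endloop
endfacet
facet normal 0.848 0.069 -0.526
outer loop
vertex 3.187 -3.445 0.975
vertex 2.828 -4.447 0.265
vertex 2.692 -2.765 0.267
endloop
endfacet
facet normal 0.281 0.783 0.555
outer loop
vertex 2.692 -2.765 0.267
vertex 1.628 -3.572 1.944
vertex 3.187 -3.445 0.975
endloop
endfacet
facet normal 0.451 -0.618 0.644
outer loop
vertex 3.187 -3.445 0.975
vertex 1.268 -4.575 1.233
vertex 2.828 -4.447 0.265
endloop
endfacet
facet normal 0.451 -0.618 0.644
outer loop
vertex 1.628 -3.572 1.944
vertex 1.268 -4.575 1.233
vertex 3.187 -3.445 0.975
endloop
endfacet
facet normal -0.391 -0.423 -0.817
outer loop
vertex 1.403 -0.667 -1.163
vertex 1.409 0.54 -1.791
vertex 2.701 -0.926 -1.649
endloop
endfacet
facet normal -0.004 -0.887 0.461
outer loop
vertex 3.151 -0.44 -0.709
vertex 1.403 -0.667 -1.163
vertex 2.701 -0.926 -1.649
endloop
endfacet
facet normal -0.391 -0.424 -0.817
outer loop
vertex 2.701 -0.926 -1.649
vertex 1.409 0.54 -1.791
vertex 2.707 0.28 -2.277
endloop
endfacet
facet normal 0.920 -0.184 -0.345
outer loop
vertex 2.707 0.28 -2.277
vertex 3.151 -0.44 -0.709
vertex 2.701 -0.926 -1.649
endloop
endfacet
facet normal -0.920 0.184 0.345
outer loop
vertex 1.403 -0.667 -1.163
vertex 1.859 1.026 -0.851
vertex 1.409 0.54 -1.791
endloop
endfacet
facet normal -0.005 -0.887 0.462
outer loop
vertex 1.853 -0.18 -0.223
vertex 1.403 -0.667 -1.163
vertex 3.151 -0.44 -0.709
endloop
endfacet
facet normal -0.920 0.184 0.345
outer loop
vertex 1.853 -0.18 -0.223
vertex 1.859 1.026 -0.851
vertex 1.403 -0.667 -1.163
endloop
endfacet
facet normal 0.005 0.887 -0.461
outer loop
vertex 1.409 0.54 -1.791
vertex 1.859 1.026 -0.851
vertex 2.707 0.28 -2.277
endloop
endfacet
facet normal 0.920 -0.184 -0.345
outer loop
vertex 3.157 0.767 -1.337
vertex 3.151 -0.44 -0.709
vertex 2.707 0.28 -2.277
endloop
endfacet
facet normal 0.004 0.887 -0.462
outer loop
vertex 2.707 0.28 -2.277
vertex 1.859 1.026 -0.851
vertex 3.157 0.767 -1.337
endloop
endfacet
facet normal 0.391 0.423 0.817
outer loop
vertex 3.157 0.767 -1.337
vertex 1.853 -0.18 -0.223
vertex 3.151 -0.44 -0.709
endloop
endfacet
facet normal 0.391 0.424 0.817
outer loop
vertex 1.859 1.026 -0.851
vertex 1.853 -0.18 -0.223
vertex 3.157 0.767 -1.337
endloop
endfacet
facet normal -0.586 -0.788 0.189
outer loop
vertex 0.736 -0.065 -2.417
vertex -0.423 0.748 -2.62
vertex 0.741 -0.339 -3.544
endloop
endfacet
facet normal 0.811 -0.568 0.142
outer loop
vertex 1.343 0.472 -3.74
vertex 0.736 -0.065 -2.417
vertex 0.741 -0.339 -3.544
endloop
endfacet
facet normal -0.585 -0.788 0.190
outer loop
vertex 0.741 -0.339 -3.544
vertex -0.423 0.748 -2.62
vertex -0.419 0.473 -3.747
endloop
endfacet
facet normal 0.004 -0.238 -0.971
outer loop
vertex -0.419 0.473 -3.747
vertex 1.343 0.472 -3.74
vertex 0.741 -0.339 -3.544
endloop
endfacet
facet normal -0.004 0.237 0.971
outer loop
vertex 0.736 -0.065 -2.417
vertex 0.179 1.559 -2.816
vertex -0.423 0.748 -2.62
endloop
endfacet
facet normal 0.811 -0.568 0.141
outer loop
vertex 1.339 0.747 -2.613
vertex 0.736 -0.065 -2.417
vertex 1.343 0.472 -3.74
endloop
endfacet
facet normal -0.004 0.237 0.971
outer loop
vertex 1.339 0.747 -2.613
vertex 0.179 1.559 -2.816
vertex 0.736 -0.065 -2.417
endloop
endfacet
facet normal -0.811 0.568 -0.141
outer loop
vertex -0.423 0.748 -2.62
vertex 0.179 1.559 -2.816
vertex -0.419 0.473 -3.747
endloop
endfacet
facet normal 0.004 -0.237 -0.971
outer loop
vertex 0.184 1.285 -3.943
vertex 1.343 0.472 -3.74
vertex -0.419 0.473 -3.747
endloop
endfacet
facet normal -0.811 0.568 -0.142
outer loop
vertex -0.419 0.473 -3.747
vertex 0.179 1.559 -2.816
vertex 0.184 1.285 -3.943
endloop
endfacet
facet normal 0.586 0.788 -0.190
outer loop
vertex 0.184 1.285 -3.943
vertex 1.339 0.747 -2.613
vertex 1.343 0.472 -3.74
endloop
endfacet
facet normal 0.585 0.789 -0.189
outer loop
vertex 0.179 1.559 -2.816
vertex 1.339 0.747 -2.613
vertex 0.184 1.285 -3.943
endloop
endfacet

endsolid


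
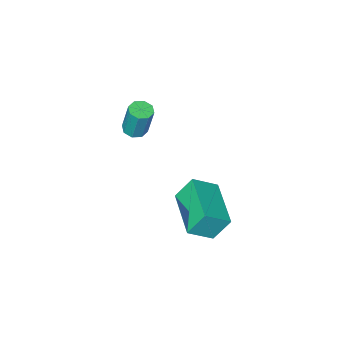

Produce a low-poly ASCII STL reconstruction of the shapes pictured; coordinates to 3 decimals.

solid 
facet normal -0.813 0.234 -0.533
outer loop
vertex -3.685 0.717 -0.532
vertex -2.966 2.721 -0.751
vertex -3.11 0.4 -1.549
endloop
endfacet
facet normal -0.336 -0.936 0.102
outer loop
vertex -2.134 0.119 -0.909
vertex -3.685 0.717 -0.532
vertex -3.11 0.4 -1.549
endloop
endfacet
facet normal -0.813 0.234 -0.533
outer loop
vertex -3.11 0.4 -1.549
vertex -2.966 2.721 -0.751
vertex -2.391 2.403 -1.767
endloop
endfacet
facet normal 0.475 -0.262 -0.840
outer loop
vertex -2.391 2.403 -1.767
vertex -2.134 0.119 -0.909
vertex -3.11 0.4 -1.549
endloop
endfacet
facet normal -0.475 0.262 0.840
outer loop
vertex -3.685 0.717 -0.532
vertex -1.99 2.44 -0.111
vertex -2.966 2.721 -0.751
endloop
endfacet
facet normal -0.336 -0.936 0.103
outer loop
vertex -2.709 0.437 0.107
vertex -3.685 0.717 -0.532
vertex -2.134 0.119 -0.909
endloop
endfacet
facet normal -0.475 0.262 0.840
outer loop
vertex -2.709 0.437 0.107
vertex -1.99 2.44 -0.111
vertex -3.685 0.717 -0.532
endloop
endfacet
facet normal 0.337 0.936 -0.102
outer loop
vertex -2.966 2.721 -0.751
vertex -1.99 2.44 -0.111
vertex -2.391 2.403 -1.767
endloop
endfacet
facet normal 0.475 -0.262 -0.840
outer loop
vertex -1.415 2.123 -1.128
vertex -2.134 0.119 -0.909
vertex -2.391 2.403 -1.767
endloop
endfacet
facet normal 0.336 0.936 -0.102
outer loop
vertex -2.391 2.403 -1.767
vertex -1.99 2.44 -0.111
vertex -1.415 2.123 -1.128
endloop
endfacet
facet normal 0.813 -0.233 0.533
outer loop
vertex -1.415 2.123 -1.128
vertex -2.709 0.437 0.107
vertex -2.134 0.119 -0.909
endloop
endfacet
facet normal 0.813 -0.234 0.533
outer loop
vertex -1.99 2.44 -0.111
vertex -2.709 0.437 0.107
vertex -1.415 2.123 -1.128
endloop
endfacet
facet normal 0.039 -0.268 -0.963
outer loop
vertex -1.984 -2.797 0.47
vertex -2.341 -3.164 0.558
vertex -2.356 -2.664 0.418
endloop
endfacet
facet normal 0.356 0.903 -0.238
outer loop
vertex -1.984 -2.797 0.47
vertex -2.356 -2.664 0.418
vertex -2.042 -2.388 1.933
endloop
endfacet
facet normal 0.357 0.903 -0.239
outer loop
vertex -2.042 -2.388 1.933
vertex -2.356 -2.664 0.418
vertex -2.413 -2.255 1.881
endloop
endfacet
facet normal -0.038 0.270 0.962
outer loop
vertex -2.042 -2.388 1.933
vertex -2.413 -2.255 1.881
vertex -2.399 -2.756 2.022
endloop
endfacet
facet normal 0.036 -0.268 -0.963
outer loop
vertex -2.356 -2.664 0.418
vertex -2.341 -3.164 0.558
vertex -2.719 -2.824 0.449
endloop
endfacet
facet normal -0.408 0.875 -0.261
outer loop
vertex -2.356 -2.664 0.418
vertex -2.719 -2.824 0.449
vertex -2.413 -2.255 1.881
endloop
endfacet
facet normal -0.410 0.874 -0.260
outer loop
vertex -2.413 -2.255 1.881
vertex -2.719 -2.824 0.449
vertex -2.776 -2.416 1.912
endloop
endfacet
facet normal -0.037 0.270 0.962
outer loop
vertex -2.413 -2.255 1.881
vertex -2.776 -2.416 1.912
vertex -2.399 -2.756 2.022
endloop
endfacet
facet normal 0.038 -0.267 -0.963
outer loop
vertex -2.719 -2.824 0.449
vertex -2.341 -3.164 0.558
vertex -2.861 -3.183 0.543
endloop
endfacet
facet normal -0.933 0.335 -0.130
outer loop
vertex -2.719 -2.824 0.449
vertex -2.861 -3.183 0.543
vertex -2.776 -2.416 1.912
endloop
endfacet
facet normal -0.933 0.335 -0.130
outer loop
vertex -2.776 -2.416 1.912
vertex -2.861 -3.183 0.543
vertex -2.918 -2.775 2.006
endloop
endfacet
facet normal -0.039 0.268 0.963
outer loop
vertex -2.776 -2.416 1.912
vertex -2.918 -2.775 2.006
vertex -2.399 -2.756 2.022
endloop
endfacet
facet normal 0.038 -0.269 -0.962
outer loop
vertex -2.861 -3.183 0.543
vertex -2.341 -3.164 0.558
vertex -2.698 -3.532 0.647
endloop
endfacet
facet normal -0.912 -0.403 0.077
outer loop
vertex -2.861 -3.183 0.543
vertex -2.698 -3.532 0.647
vertex -2.918 -2.775 2.006
endloop
endfacet
facet normal -0.912 -0.402 0.076
outer loop
vertex -2.918 -2.775 2.006
vertex -2.698 -3.532 0.647
vertex -2.756 -3.123 2.11
endloop
endfacet
facet normal -0.040 0.269 0.962
outer loop
vertex -2.918 -2.775 2.006
vertex -2.756 -3.123 2.11
vertex -2.399 -2.756 2.022
endloop
endfacet
facet normal 0.038 -0.270 -0.962
outer loop
vertex -2.698 -3.532 0.647
vertex -2.341 -3.164 0.558
vertex -2.327 -3.665 0.699
endloop
endfacet
facet normal -0.357 -0.903 0.238
outer loop
vertex -2.698 -3.532 0.647
vertex -2.327 -3.665 0.699
vertex -2.756 -3.123 2.11
endloop
endfacet
facet normal -0.356 -0.903 0.239
outer loop
vertex -2.756 -3.123 2.11
vertex -2.327 -3.665 0.699
vertex -2.384 -3.256 2.162
endloop
endfacet
facet normal -0.039 0.268 0.963
outer loop
vertex -2.756 -3.123 2.11
vertex -2.384 -3.256 2.162
vertex -2.399 -2.756 2.022
endloop
endfacet
facet normal 0.037 -0.270 -0.962
outer loop
vertex -2.327 -3.665 0.699
vertex -2.341 -3.164 0.558
vertex -1.964 -3.504 0.668
endloop
endfacet
facet normal 0.410 -0.874 0.260
outer loop
vertex -2.327 -3.665 0.699
vertex -1.964 -3.504 0.668
vertex -2.384 -3.256 2.162
endloop
endfacet
facet normal 0.408 -0.875 0.260
outer loop
vertex -2.384 -3.256 2.162
vertex -1.964 -3.504 0.668
vertex -2.021 -3.096 2.131
endloop
endfacet
facet normal -0.036 0.268 0.963
outer loop
vertex -2.384 -3.256 2.162
vertex -2.021 -3.096 2.131
vertex -2.399 -2.756 2.022
endloop
endfacet
facet normal 0.039 -0.268 -0.963
outer loop
vertex -1.964 -3.504 0.668
vertex -2.341 -3.164 0.558
vertex -1.822 -3.145 0.574
endloop
endfacet
facet normal 0.933 -0.335 0.130
outer loop
vertex -1.964 -3.504 0.668
vertex -1.822 -3.145 0.574
vertex -2.021 -3.096 2.131
endloop
endfacet
facet normal 0.933 -0.335 0.130
outer loop
vertex -2.021 -3.096 2.131
vertex -1.822 -3.145 0.574
vertex -1.879 -2.737 2.037
endloop
endfacet
facet normal -0.038 0.267 0.963
outer loop
vertex -2.021 -3.096 2.131
vertex -1.879 -2.737 2.037
vertex -2.399 -2.756 2.022
endloop
endfacet
facet normal 0.040 -0.269 -0.962
outer loop
vertex -1.822 -3.145 0.574
vertex -2.341 -3.164 0.558
vertex -1.984 -2.797 0.47
endloop
endfacet
facet normal 0.912 0.402 -0.077
outer loop
vertex -1.822 -3.145 0.574
vertex -1.984 -2.797 0.47
vertex -1.879 -2.737 2.037
endloop
endfacet
facet normal 0.912 0.403 -0.077
outer loop
vertex -1.879 -2.737 2.037
vertex -1.984 -2.797 0.47
vertex -2.042 -2.388 1.933
endloop
endfacet
facet normal -0.038 0.269 0.962
outer loop
vertex -1.879 -2.737 2.037
vertex -2.042 -2.388 1.933
vertex -2.399 -2.756 2.022
endloop
endfacet

endsolid


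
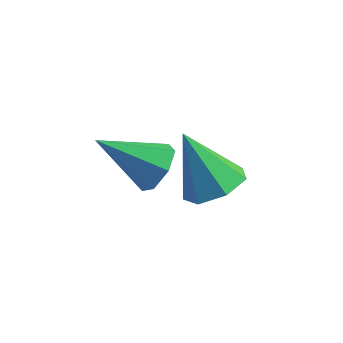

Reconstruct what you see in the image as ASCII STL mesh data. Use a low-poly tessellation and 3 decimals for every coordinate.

solid 
facet normal 0.798 0.238 -0.554
outer loop
vertex 2.543 -2.946 2.155
vertex 2.068 -2.528 1.65
vertex 2.451 -2.267 2.314
endloop
endfacet
facet normal 0.272 -0.184 0.945
outer loop
vertex 2.543 -2.946 2.155
vertex 2.451 -2.267 2.314
vertex 0.512 -2.992 2.73
endloop
endfacet
facet normal 0.798 0.239 -0.554
outer loop
vertex 2.451 -2.267 2.314
vertex 2.068 -2.528 1.65
vertex 2.07 -1.785 1.973
endloop
endfacet
facet normal -0.032 0.560 0.828
outer loop
vertex 2.451 -2.267 2.314
vertex 2.07 -1.785 1.973
vertex 0.512 -2.992 2.73
endloop
endfacet
facet normal 0.797 0.239 -0.554
outer loop
vertex 2.07 -1.785 1.973
vertex 2.068 -2.528 1.65
vertex 1.687 -1.862 1.389
endloop
endfacet
facet normal -0.522 0.820 0.234
outer loop
vertex 2.07 -1.785 1.973
vertex 1.687 -1.862 1.389
vertex 0.512 -2.992 2.73
endloop
endfacet
facet normal 0.798 0.239 -0.554
outer loop
vertex 1.687 -1.862 1.389
vertex 2.068 -2.528 1.65
vertex 1.591 -2.44 1.001
endloop
endfacet
facet normal -0.830 0.400 -0.390
outer loop
vertex 1.687 -1.862 1.389
vertex 1.591 -2.44 1.001
vertex 0.512 -2.992 2.73
endloop
endfacet
facet normal 0.798 0.238 -0.554
outer loop
vertex 1.591 -2.44 1.001
vertex 2.068 -2.528 1.65
vertex 1.853 -3.084 1.102
endloop
endfacet
facet normal -0.723 -0.384 -0.574
outer loop
vertex 1.591 -2.44 1.001
vertex 1.853 -3.084 1.102
vertex 0.512 -2.992 2.73
endloop
endfacet
facet normal 0.797 0.238 -0.555
outer loop
vertex 1.853 -3.084 1.102
vertex 2.068 -2.528 1.65
vertex 2.277 -3.309 1.615
endloop
endfacet
facet normal -0.283 -0.942 -0.180
outer loop
vertex 1.853 -3.084 1.102
vertex 2.277 -3.309 1.615
vertex 0.512 -2.992 2.73
endloop
endfacet
facet normal 0.798 0.238 -0.553
outer loop
vertex 2.277 -3.309 1.615
vertex 2.068 -2.528 1.65
vertex 2.543 -2.946 2.155
endloop
endfacet
facet normal 0.160 -0.854 0.495
outer loop
vertex 2.277 -3.309 1.615
vertex 2.543 -2.946 2.155
vertex 0.512 -2.992 2.73
endloop
endfacet
facet normal 0.534 -0.155 -0.831
outer loop
vertex 3.413 -0.927 -0.735
vertex 2.841 -0.269 -1.225
vertex 3.684 -0.103 -0.714
endloop
endfacet
facet normal 0.505 -0.187 0.843
outer loop
vertex 3.413 -0.927 -0.735
vertex 3.684 -0.103 -0.714
vertex 1.739 0.049 0.485
endloop
endfacet
facet normal 0.534 -0.155 -0.831
outer loop
vertex 3.684 -0.103 -0.714
vertex 2.841 -0.269 -1.225
vertex 3.32 0.596 -1.078
endloop
endfacet
facet normal 0.458 0.586 0.668
outer loop
vertex 3.684 -0.103 -0.714
vertex 3.32 0.596 -1.078
vertex 1.739 0.049 0.485
endloop
endfacet
facet normal 0.535 -0.155 -0.831
outer loop
vertex 3.32 0.596 -1.078
vertex 2.841 -0.269 -1.225
vertex 2.596 0.643 -1.553
endloop
endfacet
facet normal -0.096 0.966 0.241
outer loop
vertex 3.32 0.596 -1.078
vertex 2.596 0.643 -1.553
vertex 1.739 0.049 0.485
endloop
endfacet
facet normal 0.535 -0.155 -0.830
outer loop
vertex 2.596 0.643 -1.553
vertex 2.841 -0.269 -1.225
vertex 2.056 0.003 -1.782
endloop
endfacet
facet normal -0.738 0.665 -0.117
outer loop
vertex 2.596 0.643 -1.553
vertex 2.056 0.003 -1.782
vertex 1.739 0.049 0.485
endloop
endfacet
facet normal 0.535 -0.155 -0.830
outer loop
vertex 2.056 0.003 -1.782
vertex 2.841 -0.269 -1.225
vertex 2.107 -0.842 -1.591
endloop
endfacet
facet normal -0.987 -0.090 -0.136
outer loop
vertex 2.056 0.003 -1.782
vertex 2.107 -0.842 -1.591
vertex 1.739 0.049 0.485
endloop
endfacet
facet normal 0.535 -0.155 -0.831
outer loop
vertex 2.107 -0.842 -1.591
vertex 2.841 -0.269 -1.225
vertex 2.711 -1.256 -1.125
endloop
endfacet
facet normal -0.653 -0.731 0.198
outer loop
vertex 2.107 -0.842 -1.591
vertex 2.711 -1.256 -1.125
vertex 1.739 0.049 0.485
endloop
endfacet
facet normal 0.534 -0.155 -0.831
outer loop
vertex 2.711 -1.256 -1.125
vertex 2.841 -0.269 -1.225
vertex 3.413 -0.927 -0.735
endloop
endfacet
facet normal 0.011 -0.774 0.634
outer loop
vertex 2.711 -1.256 -1.125
vertex 3.413 -0.927 -0.735
vertex 1.739 0.049 0.485
endloop
endfacet

endsolid


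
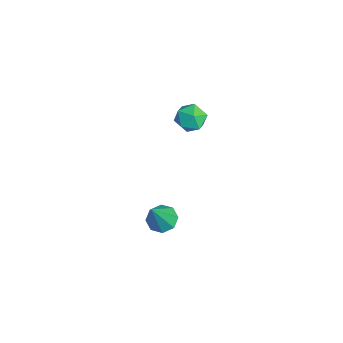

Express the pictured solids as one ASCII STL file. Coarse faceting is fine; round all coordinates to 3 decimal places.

solid 
facet normal -0.364 0.339 -0.867
outer loop
vertex 0.671 1.754 -3.428
vertex -0.026 1.918 -3.071
vertex 0.654 2.321 -3.199
endloop
endfacet
facet normal 0.999 0.043 -0.031
outer loop
vertex 0.671 1.754 -3.428
vertex 0.654 2.321 -3.199
vertex 0.766 1.182 -1.189
endloop
endfacet
facet normal -0.365 0.340 -0.867
outer loop
vertex 0.654 2.321 -3.199
vertex -0.026 1.918 -3.071
vertex 0.238 2.653 -2.894
endloop
endfacet
facet normal 0.722 0.619 0.310
outer loop
vertex 0.654 2.321 -3.199
vertex 0.238 2.653 -2.894
vertex 0.766 1.182 -1.189
endloop
endfacet
facet normal -0.365 0.340 -0.867
outer loop
vertex 0.238 2.653 -2.894
vertex -0.026 1.918 -3.071
vertex -0.332 2.554 -2.693
endloop
endfacet
facet normal 0.090 0.768 0.634
outer loop
vertex 0.238 2.653 -2.894
vertex -0.332 2.554 -2.693
vertex 0.766 1.182 -1.189
endloop
endfacet
facet normal -0.364 0.340 -0.867
outer loop
vertex -0.332 2.554 -2.693
vertex -0.026 1.918 -3.071
vertex -0.722 2.083 -2.714
endloop
endfacet
facet normal -0.525 0.402 0.750
outer loop
vertex -0.332 2.554 -2.693
vertex -0.722 2.083 -2.714
vertex 0.766 1.182 -1.189
endloop
endfacet
facet normal -0.365 0.339 -0.867
outer loop
vertex -0.722 2.083 -2.714
vertex -0.026 1.918 -3.071
vertex -0.705 1.515 -2.943
endloop
endfacet
facet normal -0.763 -0.261 0.591
outer loop
vertex -0.722 2.083 -2.714
vertex -0.705 1.515 -2.943
vertex 0.766 1.182 -1.189
endloop
endfacet
facet normal -0.365 0.339 -0.867
outer loop
vertex -0.705 1.515 -2.943
vertex -0.026 1.918 -3.071
vertex -0.29 1.184 -3.247
endloop
endfacet
facet normal -0.486 -0.838 0.249
outer loop
vertex -0.705 1.515 -2.943
vertex -0.29 1.184 -3.247
vertex 0.766 1.182 -1.189
endloop
endfacet
facet normal -0.365 0.339 -0.867
outer loop
vertex -0.29 1.184 -3.247
vertex -0.026 1.918 -3.071
vertex 0.28 1.283 -3.448
endloop
endfacet
facet normal 0.145 -0.987 -0.075
outer loop
vertex -0.29 1.184 -3.247
vertex 0.28 1.283 -3.448
vertex 0.766 1.182 -1.189
endloop
endfacet
facet normal -0.364 0.339 -0.867
outer loop
vertex 0.28 1.283 -3.448
vertex -0.026 1.918 -3.071
vertex 0.671 1.754 -3.428
endloop
endfacet
facet normal 0.759 -0.622 -0.191
outer loop
vertex 0.28 1.283 -3.448
vertex 0.671 1.754 -3.428
vertex 0.766 1.182 -1.189
endloop
endfacet
facet normal -0.293 0.821 0.491
outer loop
vertex -1.413 4.174 3.657
vertex -1.161 3.819 4.401
vertex -0.608 4.292 3.94
endloop
endfacet
facet normal -0.083 0.981 -0.173
outer loop
vertex -1.413 4.174 3.657
vertex -0.608 4.292 3.94
vertex -0.752 4.133 3.105
endloop
endfacet
facet normal -0.487 0.607 -0.628
outer loop
vertex -1.413 4.174 3.657
vertex -0.752 4.133 3.105
vertex -1.396 3.561 3.051
endloop
endfacet
facet normal -0.945 0.216 -0.245
outer loop
vertex -1.413 4.174 3.657
vertex -1.396 3.561 3.051
vertex -1.648 3.367 3.852
endloop
endfacet
facet normal -0.825 0.348 0.445
outer loop
vertex -1.413 4.174 3.657
vertex -1.648 3.367 3.852
vertex -1.161 3.819 4.401
endloop
endfacet
facet normal 0.593 0.766 -0.248
outer loop
vertex -0.752 4.133 3.105
vertex -0.608 4.292 3.94
vertex -0.092 3.753 3.508
endloop
endfacet
facet normal 0.254 0.506 0.824
outer loop
vertex -0.608 4.292 3.94
vertex -1.161 3.819 4.401
vertex -0.344 3.559 4.309
endloop
endfacet
facet normal -0.607 -0.258 0.751
outer loop
vertex -1.161 3.819 4.401
vertex -1.648 3.367 3.852
vertex -0.988 2.987 4.255
endloop
endfacet
facet normal -0.801 -0.473 -0.367
outer loop
vertex -1.648 3.367 3.852
vertex -1.396 3.561 3.051
vertex -1.132 2.828 3.42
endloop
endfacet
facet normal -0.060 0.160 -0.985
outer loop
vertex -1.396 3.561 3.051
vertex -0.752 4.133 3.105
vertex -0.579 3.301 2.959
endloop
endfacet
facet normal 0.945 -0.216 0.245
outer loop
vertex -0.327 2.946 3.703
vertex -0.092 3.753 3.508
vertex -0.344 3.559 4.309
endloop
endfacet
facet normal 0.487 -0.607 0.628
outer loop
vertex -0.327 2.946 3.703
vertex -0.344 3.559 4.309
vertex -0.988 2.987 4.255
endloop
endfacet
facet normal 0.083 -0.981 0.173
outer loop
vertex -0.327 2.946 3.703
vertex -0.988 2.987 4.255
vertex -1.132 2.828 3.42
endloop
endfacet
facet normal 0.293 -0.821 -0.491
outer loop
vertex -0.327 2.946 3.703
vertex -1.132 2.828 3.42
vertex -0.579 3.301 2.959
endloop
endfacet
facet normal 0.825 -0.348 -0.445
outer loop
vertex -0.327 2.946 3.703
vertex -0.579 3.301 2.959
vertex -0.092 3.753 3.508
endloop
endfacet
facet normal 0.801 0.473 0.367
outer loop
vertex -0.344 3.559 4.309
vertex -0.092 3.753 3.508
vertex -0.608 4.292 3.94
endloop
endfacet
facet normal 0.060 -0.160 0.985
outer loop
vertex -0.988 2.987 4.255
vertex -0.344 3.559 4.309
vertex -1.161 3.819 4.401
endloop
endfacet
facet normal -0.593 -0.766 0.248
outer loop
vertex -1.132 2.828 3.42
vertex -0.988 2.987 4.255
vertex -1.648 3.367 3.852
endloop
endfacet
facet normal -0.254 -0.506 -0.824
outer loop
vertex -0.579 3.301 2.959
vertex -1.132 2.828 3.42
vertex -1.396 3.561 3.051
endloop
endfacet
facet normal 0.607 0.258 -0.751
outer loop
vertex -0.092 3.753 3.508
vertex -0.579 3.301 2.959
vertex -0.752 4.133 3.105
endloop
endfacet

endsolid


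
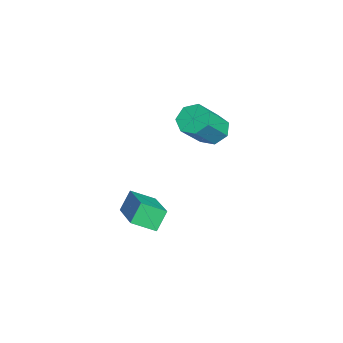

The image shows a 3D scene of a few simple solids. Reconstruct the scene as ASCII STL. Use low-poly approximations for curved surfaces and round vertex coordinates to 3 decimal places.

solid 
facet normal -0.899 -0.166 -0.405
outer loop
vertex -0.839 -4.227 -3.027
vertex -0.81 -3.438 -3.416
vertex -0.49 -4.556 -3.667
endloop
endfacet
facet normal -0.033 -0.896 0.443
outer loop
vertex 1.21 -4.242 -2.904
vertex -0.839 -4.227 -3.027
vertex -0.49 -4.556 -3.667
endloop
endfacet
facet normal -0.899 -0.167 -0.404
outer loop
vertex -0.49 -4.556 -3.667
vertex -0.81 -3.438 -3.416
vertex -0.461 -3.768 -4.057
endloop
endfacet
facet normal 0.435 -0.412 -0.800
outer loop
vertex -0.461 -3.768 -4.057
vertex 1.21 -4.242 -2.904
vertex -0.49 -4.556 -3.667
endloop
endfacet
facet normal -0.435 0.411 0.801
outer loop
vertex -0.839 -4.227 -3.027
vertex 0.89 -3.124 -2.653
vertex -0.81 -3.438 -3.416
endloop
endfacet
facet normal -0.033 -0.896 0.443
outer loop
vertex 0.861 -3.912 -2.263
vertex -0.839 -4.227 -3.027
vertex 1.21 -4.242 -2.904
endloop
endfacet
facet normal -0.436 0.412 0.800
outer loop
vertex 0.861 -3.912 -2.263
vertex 0.89 -3.124 -2.653
vertex -0.839 -4.227 -3.027
endloop
endfacet
facet normal 0.033 0.896 -0.443
outer loop
vertex -0.81 -3.438 -3.416
vertex 0.89 -3.124 -2.653
vertex -0.461 -3.768 -4.057
endloop
endfacet
facet normal 0.436 -0.411 -0.801
outer loop
vertex 1.239 -3.453 -3.293
vertex 1.21 -4.242 -2.904
vertex -0.461 -3.768 -4.057
endloop
endfacet
facet normal 0.033 0.896 -0.443
outer loop
vertex -0.461 -3.768 -4.057
vertex 0.89 -3.124 -2.653
vertex 1.239 -3.453 -3.293
endloop
endfacet
facet normal 0.899 0.166 0.404
outer loop
vertex 1.239 -3.453 -3.293
vertex 0.861 -3.912 -2.263
vertex 1.21 -4.242 -2.904
endloop
endfacet
facet normal 0.899 0.167 0.404
outer loop
vertex 0.89 -3.124 -2.653
vertex 0.861 -3.912 -2.263
vertex 1.239 -3.453 -3.293
endloop
endfacet
facet normal -0.512 0.443 -0.736
outer loop
vertex -3.257 -1.93 -2.559
vertex -3.494 -1.528 -2.152
vertex -2.973 -1.479 -2.485
endloop
endfacet
facet normal 0.678 -0.318 -0.663
outer loop
vertex -3.257 -1.93 -2.559
vertex -2.973 -1.479 -2.485
vertex -2.489 -2.595 -1.455
endloop
endfacet
facet normal 0.678 -0.318 -0.663
outer loop
vertex -2.489 -2.595 -1.455
vertex -2.973 -1.479 -2.485
vertex -2.205 -2.144 -1.381
endloop
endfacet
facet normal 0.511 -0.443 0.736
outer loop
vertex -2.489 -2.595 -1.455
vertex -2.205 -2.144 -1.381
vertex -2.726 -2.192 -1.048
endloop
endfacet
facet normal -0.512 0.444 -0.736
outer loop
vertex -2.973 -1.479 -2.485
vertex -3.494 -1.528 -2.152
vertex -3.081 -1.065 -2.16
endloop
endfacet
facet normal 0.835 0.458 -0.305
outer loop
vertex -2.973 -1.479 -2.485
vertex -3.081 -1.065 -2.16
vertex -2.205 -2.144 -1.381
endloop
endfacet
facet normal 0.835 0.459 -0.304
outer loop
vertex -2.205 -2.144 -1.381
vertex -3.081 -1.065 -2.16
vertex -2.314 -1.73 -1.056
endloop
endfacet
facet normal 0.511 -0.443 0.736
outer loop
vertex -2.205 -2.144 -1.381
vertex -2.314 -1.73 -1.056
vertex -2.726 -2.192 -1.048
endloop
endfacet
facet normal -0.511 0.443 -0.737
outer loop
vertex -3.081 -1.065 -2.16
vertex -3.494 -1.528 -2.152
vertex -3.5 -0.998 -1.829
endloop
endfacet
facet normal 0.364 0.888 0.282
outer loop
vertex -3.081 -1.065 -2.16
vertex -3.5 -0.998 -1.829
vertex -2.314 -1.73 -1.056
endloop
endfacet
facet normal 0.364 0.888 0.282
outer loop
vertex -2.314 -1.73 -1.056
vertex -3.5 -0.998 -1.829
vertex -2.733 -1.663 -0.725
endloop
endfacet
facet normal 0.511 -0.443 0.737
outer loop
vertex -2.314 -1.73 -1.056
vertex -2.733 -1.663 -0.725
vertex -2.726 -2.192 -1.048
endloop
endfacet
facet normal -0.512 0.443 -0.736
outer loop
vertex -3.5 -0.998 -1.829
vertex -3.494 -1.528 -2.152
vertex -3.914 -1.331 -1.741
endloop
endfacet
facet normal -0.383 0.649 0.657
outer loop
vertex -3.5 -0.998 -1.829
vertex -3.914 -1.331 -1.741
vertex -2.733 -1.663 -0.725
endloop
endfacet
facet normal -0.383 0.649 0.657
outer loop
vertex -2.733 -1.663 -0.725
vertex -3.914 -1.331 -1.741
vertex -3.147 -1.996 -0.637
endloop
endfacet
facet normal 0.512 -0.443 0.736
outer loop
vertex -2.733 -1.663 -0.725
vertex -3.147 -1.996 -0.637
vertex -2.726 -2.192 -1.048
endloop
endfacet
facet normal -0.511 0.445 -0.736
outer loop
vertex -3.914 -1.331 -1.741
vertex -3.494 -1.528 -2.152
vertex -4.012 -1.811 -1.963
endloop
endfacet
facet normal -0.840 -0.077 0.537
outer loop
vertex -3.914 -1.331 -1.741
vertex -4.012 -1.811 -1.963
vertex -3.147 -1.996 -0.637
endloop
endfacet
facet normal -0.840 -0.079 0.537
outer loop
vertex -3.147 -1.996 -0.637
vertex -4.012 -1.811 -1.963
vertex -3.244 -2.476 -0.859
endloop
endfacet
facet normal 0.512 -0.444 0.736
outer loop
vertex -3.147 -1.996 -0.637
vertex -3.244 -2.476 -0.859
vertex -2.726 -2.192 -1.048
endloop
endfacet
facet normal -0.511 0.443 -0.736
outer loop
vertex -4.012 -1.811 -1.963
vertex -3.494 -1.528 -2.152
vertex -3.719 -2.078 -2.327
endloop
endfacet
facet normal -0.665 -0.747 0.013
outer loop
vertex -4.012 -1.811 -1.963
vertex -3.719 -2.078 -2.327
vertex -3.244 -2.476 -0.859
endloop
endfacet
facet normal -0.665 -0.747 0.013
outer loop
vertex -3.244 -2.476 -0.859
vertex -3.719 -2.078 -2.327
vertex -2.951 -2.743 -1.223
endloop
endfacet
facet normal 0.511 -0.443 0.736
outer loop
vertex -3.244 -2.476 -0.859
vertex -2.951 -2.743 -1.223
vertex -2.726 -2.192 -1.048
endloop
endfacet
facet normal -0.512 0.443 -0.736
outer loop
vertex -3.719 -2.078 -2.327
vertex -3.494 -1.528 -2.152
vertex -3.257 -1.93 -2.559
endloop
endfacet
facet normal 0.011 -0.853 -0.522
outer loop
vertex -3.719 -2.078 -2.327
vertex -3.257 -1.93 -2.559
vertex -2.951 -2.743 -1.223
endloop
endfacet
facet normal 0.011 -0.853 -0.522
outer loop
vertex -2.951 -2.743 -1.223
vertex -3.257 -1.93 -2.559
vertex -2.489 -2.595 -1.455
endloop
endfacet
facet normal 0.512 -0.443 0.736
outer loop
vertex -2.951 -2.743 -1.223
vertex -2.489 -2.595 -1.455
vertex -2.726 -2.192 -1.048
endloop
endfacet

endsolid
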